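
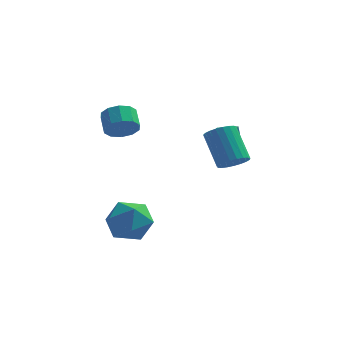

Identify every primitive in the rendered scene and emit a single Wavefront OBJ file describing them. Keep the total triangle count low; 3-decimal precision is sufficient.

v -1.142 -1.491 -3.326
v -0.146 -1.227 -2.825
v -1.534 -2.653 -1.935
v -0.538 -2.389 -1.434
v -1.376 -1.608 -1.491
v -1.133 -0.891 -2.35
v -0.547 -2.989 -2.41
v -0.304 -2.272 -3.269
v 0.222 -2.153 -2.258
v -0.29 -1.3 -1.69
v -1.39 -2.58 -3.07
v -1.902 -1.727 -2.502
v 2.532 2.38 0.784
v 3.015 2.954 0.784
v 3.128 1.88 1.776
v 2.554 3.055 1.111
v 2.081 2.76 1.247
v 1.872 2.243 1.111
v 2.05 1.806 0.784
v 2.511 1.706 0.457
v 2.984 2 0.321
v 3.193 2.518 0.457
v 3.653 -3.15 1.898
v 4.294 -2.996 2.132
v 3.588 -2.075 3.456
v 2.947 -2.23 3.222
v 4.241 -2.775 1.95
v 3.535 -1.854 3.274
v 4.086 -2.619 1.759
v 3.381 -1.698 3.083
v 3.857 -2.555 1.592
v 3.151 -1.634 2.916
v 3.592 -2.594 1.478
v 2.886 -1.673 2.802
v 3.337 -2.729 1.437
v 2.632 -1.808 2.76
v 3.138 -2.937 1.475
v 2.432 -2.016 2.799
v 3.027 -3.182 1.587
v 2.321 -2.261 2.91
v 3.024 -3.422 1.752
v 2.319 -2.501 3.075
v 3.13 -3.614 1.943
v 2.425 -2.693 3.266
v 3.327 -3.727 2.126
v 2.621 -2.806 3.449
v 3.58 -3.74 2.269
v 2.874 -2.819 3.593
v 3.845 -3.65 2.349
v 3.14 -2.729 3.672
v 4.077 -3.475 2.35
v 3.372 -2.554 3.674
v 4.236 -3.243 2.274
v 3.531 -2.322 3.597
v -1.575 0.239 1.961
v -1.046 0.052 2.517
v -1.356 0.834 3.075
v -1.885 1.021 2.519
v -0.833 0.36 2.204
v -1.144 1.142 2.762
v -0.903 0.622 1.798
v -1.214 1.404 2.356
v -1.23 0.738 1.454
v -1.541 1.52 2.013
v -1.689 0.663 1.304
v -1.999 1.445 1.863
v -2.104 0.426 1.405
v -2.414 1.208 1.963
v -2.316 0.118 1.718
v -2.627 0.9 2.276
v -2.246 -0.144 2.124
v -2.557 0.638 2.682
v -1.919 -0.26 2.467
v -2.23 0.522 3.026
v -1.461 -0.185 2.617
v -1.771 0.597 3.176
f 1 12 6
f 1 6 2
f 1 2 8
f 1 8 11
f 1 11 12
f 2 6 10
f 6 12 5
f 12 11 3
f 11 8 7
f 8 2 9
f 4 10 5
f 4 5 3
f 4 3 7
f 4 7 9
f 4 9 10
f 5 10 6
f 3 5 12
f 7 3 11
f 9 7 8
f 10 9 2
f 14 13 16
f 14 16 15
f 16 13 17
f 16 17 15
f 17 13 18
f 17 18 15
f 18 13 19
f 18 19 15
f 19 13 20
f 19 20 15
f 20 13 21
f 20 21 15
f 21 13 22
f 21 22 15
f 22 13 14
f 22 14 15
f 24 23 27
f 24 27 25
f 25 27 28
f 25 28 26
f 27 23 29
f 27 29 28
f 28 29 30
f 28 30 26
f 29 23 31
f 29 31 30
f 30 31 32
f 30 32 26
f 31 23 33
f 31 33 32
f 32 33 34
f 32 34 26
f 33 23 35
f 33 35 34
f 34 35 36
f 34 36 26
f 35 23 37
f 35 37 36
f 36 37 38
f 36 38 26
f 37 23 39
f 37 39 38
f 38 39 40
f 38 40 26
f 39 23 41
f 39 41 40
f 40 41 42
f 40 42 26
f 41 23 43
f 41 43 42
f 42 43 44
f 42 44 26
f 43 23 45
f 43 45 44
f 44 45 46
f 44 46 26
f 45 23 47
f 45 47 46
f 46 47 48
f 46 48 26
f 47 23 49
f 47 49 48
f 48 49 50
f 48 50 26
f 49 23 51
f 49 51 50
f 50 51 52
f 50 52 26
f 51 23 53
f 51 53 52
f 52 53 54
f 52 54 26
f 53 23 24
f 53 24 54
f 54 24 25
f 54 25 26
f 56 55 59
f 56 59 57
f 57 59 60
f 57 60 58
f 59 55 61
f 59 61 60
f 60 61 62
f 60 62 58
f 61 55 63
f 61 63 62
f 62 63 64
f 62 64 58
f 63 55 65
f 63 65 64
f 64 65 66
f 64 66 58
f 65 55 67
f 65 67 66
f 66 67 68
f 66 68 58
f 67 55 69
f 67 69 68
f 68 69 70
f 68 70 58
f 69 55 71
f 69 71 70
f 70 71 72
f 70 72 58
f 71 55 73
f 71 73 72
f 72 73 74
f 72 74 58
f 73 55 75
f 73 75 74
f 74 75 76
f 74 76 58
f 75 55 56
f 75 56 76
f 76 56 57
f 76 57 58



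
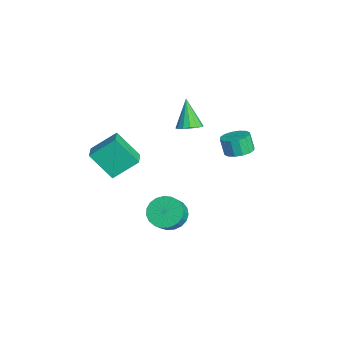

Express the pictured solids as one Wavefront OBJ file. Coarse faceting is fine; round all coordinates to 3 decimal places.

v -1.533 0.809 1.961
v -0.986 0.363 2.269
v -2.507 0.771 3.639
v -0.87 0.737 2.345
v -0.931 1.13 2.318
v -1.154 1.437 2.195
v -1.479 1.575 2.01
v -1.818 1.508 1.812
v -2.081 1.254 1.653
v -2.197 0.881 1.578
v -2.136 0.488 1.605
v -1.913 0.181 1.727
v -1.588 0.042 1.912
v -1.249 0.109 2.11
v -0.476 3.413 0.419
v 0.004 2.7 0.429
v -0.324 2.493 1.49
v -0.804 3.207 1.481
v 0.274 3.022 0.575
v -0.054 2.815 1.636
v 0.343 3.449 0.679
v 0.015 3.243 1.741
v 0.193 3.867 0.714
v -0.135 3.66 1.776
v -0.137 4.163 0.67
v -0.465 3.956 1.731
v -0.557 4.258 0.559
v -0.885 4.052 1.62
v -0.956 4.127 0.41
v -1.284 3.92 1.471
v -1.226 3.805 0.264
v -1.554 3.598 1.325
v -1.295 3.377 0.159
v -1.623 3.171 1.221
v -1.145 2.96 0.124
v -1.473 2.753 1.186
v -0.815 2.664 0.169
v -1.143 2.457 1.23
v -0.395 2.568 0.28
v -0.723 2.362 1.341
v -2.332 -4.58 0.206
v -2.384 -3.109 1.328
v -1.672 -3.394 -1.317
v -1.725 -1.924 -0.196
v -1.055 -4.816 0.576
v -1.108 -3.346 1.697
v -0.396 -3.631 -0.948
v -0.448 -2.16 0.174
v 2.299 -0.889 -2.193
v 2.942 -0.081 -2.322
v 3.543 -0.444 -1.596
v 2.901 -1.251 -1.467
v 2.669 0.068 -2.021
v 3.27 -0.295 -1.295
v 2.332 0.052 -1.75
v 2.934 -0.311 -1.024
v 1.99 -0.127 -1.556
v 2.591 -0.49 -0.83
v 1.701 -0.438 -1.472
v 2.302 -0.801 -0.746
v 1.515 -0.826 -1.512
v 2.117 -1.189 -0.786
v 1.466 -1.226 -1.67
v 2.067 -1.589 -0.945
v 1.56 -1.567 -1.919
v 2.161 -1.93 -1.193
v 1.782 -1.791 -2.215
v 2.384 -2.153 -1.489
v 2.094 -1.858 -2.507
v 2.695 -2.221 -1.781
v 2.441 -1.759 -2.745
v 3.042 -2.121 -2.019
v 2.763 -1.508 -2.887
v 3.365 -1.871 -2.161
v 3.006 -1.151 -2.91
v 3.607 -1.514 -2.184
v 3.126 -0.748 -2.808
v 3.728 -1.111 -2.082
v 3.103 -0.37 -2.6
v 3.705 -0.732 -1.874
f 2 1 4
f 2 4 3
f 4 1 5
f 4 5 3
f 5 1 6
f 5 6 3
f 6 1 7
f 6 7 3
f 7 1 8
f 7 8 3
f 8 1 9
f 8 9 3
f 9 1 10
f 9 10 3
f 10 1 11
f 10 11 3
f 11 1 12
f 11 12 3
f 12 1 13
f 12 13 3
f 13 1 14
f 13 14 3
f 14 1 2
f 14 2 3
f 16 15 19
f 16 19 17
f 17 19 20
f 17 20 18
f 19 15 21
f 19 21 20
f 20 21 22
f 20 22 18
f 21 15 23
f 21 23 22
f 22 23 24
f 22 24 18
f 23 15 25
f 23 25 24
f 24 25 26
f 24 26 18
f 25 15 27
f 25 27 26
f 26 27 28
f 26 28 18
f 27 15 29
f 27 29 28
f 28 29 30
f 28 30 18
f 29 15 31
f 29 31 30
f 30 31 32
f 30 32 18
f 31 15 33
f 31 33 32
f 32 33 34
f 32 34 18
f 33 15 35
f 33 35 34
f 34 35 36
f 34 36 18
f 35 15 37
f 35 37 36
f 36 37 38
f 36 38 18
f 37 15 39
f 37 39 38
f 38 39 40
f 38 40 18
f 39 15 16
f 39 16 40
f 40 16 17
f 40 17 18
f 42 44 41
f 45 42 41
f 41 44 43
f 43 45 41
f 42 48 44
f 46 42 45
f 46 48 42
f 44 48 43
f 47 45 43
f 43 48 47
f 47 46 45
f 48 46 47
f 50 49 53
f 50 53 51
f 51 53 54
f 51 54 52
f 53 49 55
f 53 55 54
f 54 55 56
f 54 56 52
f 55 49 57
f 55 57 56
f 56 57 58
f 56 58 52
f 57 49 59
f 57 59 58
f 58 59 60
f 58 60 52
f 59 49 61
f 59 61 60
f 60 61 62
f 60 62 52
f 61 49 63
f 61 63 62
f 62 63 64
f 62 64 52
f 63 49 65
f 63 65 64
f 64 65 66
f 64 66 52
f 65 49 67
f 65 67 66
f 66 67 68
f 66 68 52
f 67 49 69
f 67 69 68
f 68 69 70
f 68 70 52
f 69 49 71
f 69 71 70
f 70 71 72
f 70 72 52
f 71 49 73
f 71 73 72
f 72 73 74
f 72 74 52
f 73 49 75
f 73 75 74
f 74 75 76
f 74 76 52
f 75 49 77
f 75 77 76
f 76 77 78
f 76 78 52
f 77 49 79
f 77 79 78
f 78 79 80
f 78 80 52
f 79 49 50
f 79 50 80
f 80 50 51
f 80 51 52



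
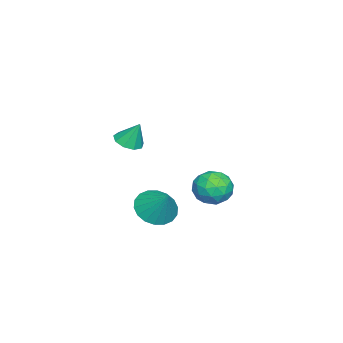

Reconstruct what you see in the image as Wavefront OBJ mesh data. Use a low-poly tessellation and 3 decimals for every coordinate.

v 1.086 0.364 -2.095
v 1.882 -0.142 -2.206
v 1.714 1.116 -1.025
v 1.94 0.184 -2.47
v 1.829 0.546 -2.658
v 1.57 0.871 -2.736
v 1.216 1.096 -2.686
v 0.836 1.176 -2.519
v 0.505 1.096 -2.268
v 0.29 0.87 -1.983
v 0.232 0.544 -1.72
v 0.343 0.183 -1.531
v 0.602 -0.143 -1.454
v 0.956 -0.368 -1.503
v 1.336 -0.448 -1.67
v 1.667 -0.367 -1.921
v 3.66 0.15 2.845
v 4.289 0.167 2.812
v 3.7 0.63 3.835
v 4.123 0.527 2.644
v 3.74 0.711 2.57
v 3.32 0.632 2.625
v 3.059 0.328 2.783
v 3.079 -0.06 2.97
v 3.372 -0.349 3.099
v 3.799 -0.405 3.109
v 4.161 -0.201 2.996
v -1.327 2.32 -1.809
v -0.727 3.011 -1.823
v -0.333 1.469 -1.117
v 0.267 2.16 -1.131
v -0.477 2.211 -0.602
v -1.092 2.737 -1.029
v 0.032 1.743 -1.911
v -0.583 2.269 -2.338
v 0.113 2.654 -1.885
v -0.202 2.943 -1.077
v -0.858 1.537 -1.863
v -1.173 1.826 -1.055
v -1.114 2.74 -1.876
v 0.054 1.74 -1.064
v -0.383 1.77 -0.753
v -0.03 2.176 -0.761
v -1.329 2.58 -1.41
v -0.976 2.985 -1.418
v -0.829 2.515 -0.701
v -0.084 1.495 -1.522
v 0.269 1.9 -1.53
v -1.03 2.304 -2.179
v -0.677 2.71 -2.187
v -0.231 1.965 -2.239
v -0.268 2.936 -1.921
v 0.316 2.436 -1.515
v 0.178 2.191 -1.973
v -0.183 2.5 -2.224
v -0.453 3.106 -1.446
v 0.132 2.606 -1.04
v -0.306 2.636 -0.729
v -0.667 2.946 -0.98
v 0.041 2.896 -1.483
v -1.192 1.874 -1.9
v -0.607 1.374 -1.494
v -0.393 1.534 -1.96
v -0.754 1.844 -2.211
v -1.376 2.044 -1.425
v -0.792 1.544 -1.019
v -0.877 1.98 -0.716
v -1.238 2.289 -0.967
v -1.101 1.584 -1.457
f 2 1 4
f 2 4 3
f 4 1 5
f 4 5 3
f 5 1 6
f 5 6 3
f 6 1 7
f 6 7 3
f 7 1 8
f 7 8 3
f 8 1 9
f 8 9 3
f 9 1 10
f 9 10 3
f 10 1 11
f 10 11 3
f 11 1 12
f 11 12 3
f 12 1 13
f 12 13 3
f 13 1 14
f 13 14 3
f 14 1 15
f 14 15 3
f 15 1 16
f 15 16 3
f 16 1 2
f 16 2 3
f 18 17 20
f 18 20 19
f 20 17 21
f 20 21 19
f 21 17 22
f 21 22 19
f 22 17 23
f 22 23 19
f 23 17 24
f 23 24 19
f 24 17 25
f 24 25 19
f 25 17 26
f 25 26 19
f 26 17 27
f 26 27 19
f 27 17 18
f 27 18 19
f 28 65 44
f 65 39 68
f 44 68 33
f 65 68 44
f 28 44 40
f 44 33 45
f 40 45 29
f 44 45 40
f 28 40 49
f 40 29 50
f 49 50 35
f 40 50 49
f 28 49 61
f 49 35 64
f 61 64 38
f 49 64 61
f 28 61 65
f 61 38 69
f 65 69 39
f 61 69 65
f 29 45 56
f 45 33 59
f 56 59 37
f 45 59 56
f 33 68 46
f 68 39 67
f 46 67 32
f 68 67 46
f 39 69 66
f 69 38 62
f 66 62 30
f 69 62 66
f 38 64 63
f 64 35 51
f 63 51 34
f 64 51 63
f 35 50 55
f 50 29 52
f 55 52 36
f 50 52 55
f 31 57 43
f 57 37 58
f 43 58 32
f 57 58 43
f 31 43 41
f 43 32 42
f 41 42 30
f 43 42 41
f 31 41 48
f 41 30 47
f 48 47 34
f 41 47 48
f 31 48 53
f 48 34 54
f 53 54 36
f 48 54 53
f 31 53 57
f 53 36 60
f 57 60 37
f 53 60 57
f 32 58 46
f 58 37 59
f 46 59 33
f 58 59 46
f 30 42 66
f 42 32 67
f 66 67 39
f 42 67 66
f 34 47 63
f 47 30 62
f 63 62 38
f 47 62 63
f 36 54 55
f 54 34 51
f 55 51 35
f 54 51 55
f 37 60 56
f 60 36 52
f 56 52 29
f 60 52 56



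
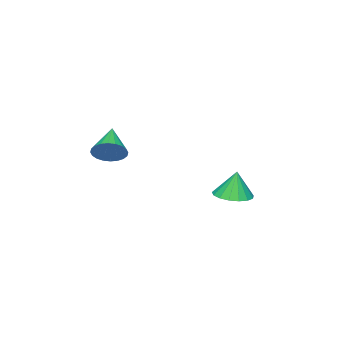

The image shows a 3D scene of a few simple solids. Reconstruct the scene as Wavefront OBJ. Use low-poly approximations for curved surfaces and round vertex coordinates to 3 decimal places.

v 3.832 0.853 2.267
v 4.465 0.52 2.797
v 2.528 -0.053 3.253
v 4.386 0.814 2.963
v 4.222 1.115 3.023
v 4 1.376 2.967
v 3.751 1.557 2.806
v 3.515 1.631 2.562
v 3.328 1.586 2.273
v 3.217 1.43 1.983
v 3.2 1.186 1.736
v 3.279 0.892 1.571
v 3.442 0.591 1.511
v 3.665 0.331 1.566
v 3.913 0.149 1.728
v 4.149 0.075 1.971
v 4.337 0.12 2.26
v 4.448 0.276 2.55
v -2.563 3.362 -1.904
v -1.527 3.318 -1.824
v -2.677 3.518 -0.336
v -1.622 3.804 -1.879
v -1.932 4.188 -1.94
v -2.387 4.383 -1.993
v -2.882 4.344 -2.025
v -3.304 4.08 -2.03
v -3.556 3.652 -2.005
v -3.581 3.157 -1.958
v -3.372 2.709 -1.898
v -2.978 2.41 -1.839
v -2.489 2.33 -1.796
v -2.016 2.486 -1.777
v -1.669 2.843 -1.787
f 2 1 4
f 2 4 3
f 4 1 5
f 4 5 3
f 5 1 6
f 5 6 3
f 6 1 7
f 6 7 3
f 7 1 8
f 7 8 3
f 8 1 9
f 8 9 3
f 9 1 10
f 9 10 3
f 10 1 11
f 10 11 3
f 11 1 12
f 11 12 3
f 12 1 13
f 12 13 3
f 13 1 14
f 13 14 3
f 14 1 15
f 14 15 3
f 15 1 16
f 15 16 3
f 16 1 17
f 16 17 3
f 17 1 18
f 17 18 3
f 18 1 2
f 18 2 3
f 20 19 22
f 20 22 21
f 22 19 23
f 22 23 21
f 23 19 24
f 23 24 21
f 24 19 25
f 24 25 21
f 25 19 26
f 25 26 21
f 26 19 27
f 26 27 21
f 27 19 28
f 27 28 21
f 28 19 29
f 28 29 21
f 29 19 30
f 29 30 21
f 30 19 31
f 30 31 21
f 31 19 32
f 31 32 21
f 32 19 33
f 32 33 21
f 33 19 20
f 33 20 21



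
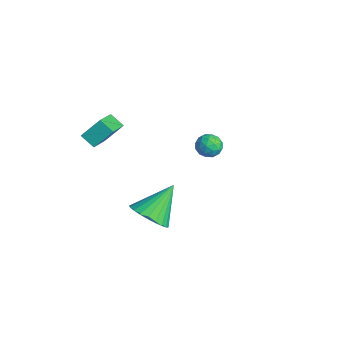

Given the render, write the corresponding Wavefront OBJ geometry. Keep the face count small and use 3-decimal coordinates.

v -3.062 -3.443 1.729
v -3.653 -3.813 2.18
v -2.941 -2.587 2.59
v -3.532 -2.957 3.041
v -1.888 -4.383 2.499
v -2.479 -4.753 2.95
v -1.767 -3.527 3.36
v -2.358 -3.897 3.811
v 2.379 -3.584 0.994
v 2.784 -4.148 1.685
v 1.961 -2.276 2.306
v 3.085 -3.94 1.573
v 3.278 -3.678 1.373
v 3.334 -3.401 1.115
v 3.244 -3.152 0.838
v 3.023 -2.969 0.585
v 2.704 -2.88 0.395
v 2.335 -2.898 0.296
v 1.973 -3.021 0.302
v 1.673 -3.229 0.415
v 1.48 -3.491 0.615
v 1.424 -3.768 0.873
v 1.513 -4.017 1.149
v 1.734 -4.199 1.402
v 2.053 -4.289 1.593
v 2.422 -4.271 1.692
v -3.549 2.269 -0.332
v -3.114 1.94 0.08
v -3.486 1.44 -1.06
v -3.051 1.111 -0.648
v -3.706 1.183 -0.467
v -3.745 1.695 -0.016
v -2.855 1.685 -0.964
v -2.894 2.197 -0.513
v -2.685 1.579 -0.31
v -3.211 1.269 -0.003
v -3.389 2.111 -0.977
v -3.915 1.801 -0.67
v -3.337 2.177 -0.062
v -3.263 1.203 -0.918
v -3.648 1.245 -0.811
v -3.392 1.051 -0.569
v -3.708 2.033 -0.118
v -3.452 1.84 0.124
v -3.8 1.395 -0.198
v -3.148 1.54 -1.104
v -2.892 1.347 -0.862
v -3.208 2.329 -0.411
v -2.952 2.135 -0.169
v -2.8 1.985 -0.782
v -2.829 1.772 -0.049
v -2.792 1.285 -0.478
v -2.677 1.622 -0.663
v -2.7 1.923 -0.398
v -3.138 1.59 0.132
v -3.101 1.102 -0.297
v -3.486 1.144 -0.19
v -3.509 1.445 0.075
v -2.886 1.377 -0.098
v -3.499 2.278 -0.683
v -3.462 1.79 -1.112
v -3.091 1.935 -1.055
v -3.114 2.236 -0.79
v -3.808 2.095 -0.502
v -3.771 1.608 -0.931
v -3.9 1.457 -0.582
v -3.923 1.758 -0.317
v -3.714 2.003 -0.882
f 2 4 1
f 5 2 1
f 1 4 3
f 3 5 1
f 2 8 4
f 6 2 5
f 6 8 2
f 4 8 3
f 7 5 3
f 3 8 7
f 7 6 5
f 8 6 7
f 10 9 12
f 10 12 11
f 12 9 13
f 12 13 11
f 13 9 14
f 13 14 11
f 14 9 15
f 14 15 11
f 15 9 16
f 15 16 11
f 16 9 17
f 16 17 11
f 17 9 18
f 17 18 11
f 18 9 19
f 18 19 11
f 19 9 20
f 19 20 11
f 20 9 21
f 20 21 11
f 21 9 22
f 21 22 11
f 22 9 23
f 22 23 11
f 23 9 24
f 23 24 11
f 24 9 25
f 24 25 11
f 25 9 26
f 25 26 11
f 26 9 10
f 26 10 11
f 27 64 43
f 64 38 67
f 43 67 32
f 64 67 43
f 27 43 39
f 43 32 44
f 39 44 28
f 43 44 39
f 27 39 48
f 39 28 49
f 48 49 34
f 39 49 48
f 27 48 60
f 48 34 63
f 60 63 37
f 48 63 60
f 27 60 64
f 60 37 68
f 64 68 38
f 60 68 64
f 28 44 55
f 44 32 58
f 55 58 36
f 44 58 55
f 32 67 45
f 67 38 66
f 45 66 31
f 67 66 45
f 38 68 65
f 68 37 61
f 65 61 29
f 68 61 65
f 37 63 62
f 63 34 50
f 62 50 33
f 63 50 62
f 34 49 54
f 49 28 51
f 54 51 35
f 49 51 54
f 30 56 42
f 56 36 57
f 42 57 31
f 56 57 42
f 30 42 40
f 42 31 41
f 40 41 29
f 42 41 40
f 30 40 47
f 40 29 46
f 47 46 33
f 40 46 47
f 30 47 52
f 47 33 53
f 52 53 35
f 47 53 52
f 30 52 56
f 52 35 59
f 56 59 36
f 52 59 56
f 31 57 45
f 57 36 58
f 45 58 32
f 57 58 45
f 29 41 65
f 41 31 66
f 65 66 38
f 41 66 65
f 33 46 62
f 46 29 61
f 62 61 37
f 46 61 62
f 35 53 54
f 53 33 50
f 54 50 34
f 53 50 54
f 36 59 55
f 59 35 51
f 55 51 28
f 59 51 55



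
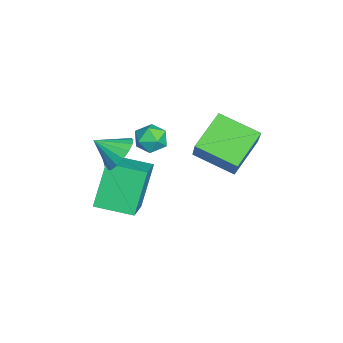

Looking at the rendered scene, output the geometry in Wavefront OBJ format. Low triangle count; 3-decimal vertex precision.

v 2.565 -1.666 3.172
v 3.294 -1.934 2.878
v 2.475 -2.654 3.848
v 3.393 -1.723 3.2
v 3.302 -1.499 3.515
v 3.043 -1.313 3.752
v 2.674 -1.208 3.856
v 2.28 -1.209 3.803
v 1.952 -1.313 3.606
v 1.764 -1.499 3.309
v 1.759 -1.723 2.981
v 1.94 -1.934 2.697
v 2.263 -2.084 2.521
v 2.656 -2.137 2.495
v 3.028 -2.083 2.624
v 0.679 -0.082 2.171
v 1.05 -0.692 2.041
v -0.09 -0.688 2.819
v 0.281 -1.298 2.689
v 0.569 -0.78 3.108
v 1.044 -0.406 2.708
v -0.084 -0.974 2.152
v 0.391 -0.6 1.752
v 0.578 -1.243 2.03
v 0.982 -1.124 2.62
v -0.022 -0.256 2.24
v 0.382 -0.137 2.83
v -0.777 -2.231 0.316
v 1.093 -2.351 1.39
v -0.529 -0.651 0.059
v 1.342 -0.771 1.133
v 0.198 -2.669 -1.433
v 2.069 -2.789 -0.359
v 0.447 -1.089 -1.69
v 2.317 -1.209 -0.616
v -1.258 -1.747 -1.686
v -0.61 -2.137 -1.425
v -2.422 -2.933 -0.574
v -0.679 -1.799 -1.136
v -0.932 -1.443 -1.021
v -1.288 -1.184 -1.118
v -1.635 -1.104 -1.395
v -1.862 -1.227 -1.764
v -1.897 -1.516 -2.109
v -1.729 -1.878 -2.319
v -1.412 -2.198 -2.329
v -1.046 -2.375 -2.134
v -0.747 -2.352 -1.797
v 1.422 2.506 1.227
v 0.813 0.9 1.829
v 0.094 3.341 2.109
v -0.515 1.735 2.712
v 2.295 2.625 2.428
v 1.686 1.019 3.031
v 0.967 3.46 3.311
v 0.358 1.854 3.913
f 2 1 4
f 2 4 3
f 4 1 5
f 4 5 3
f 5 1 6
f 5 6 3
f 6 1 7
f 6 7 3
f 7 1 8
f 7 8 3
f 8 1 9
f 8 9 3
f 9 1 10
f 9 10 3
f 10 1 11
f 10 11 3
f 11 1 12
f 11 12 3
f 12 1 13
f 12 13 3
f 13 1 14
f 13 14 3
f 14 1 15
f 14 15 3
f 15 1 2
f 15 2 3
f 16 27 21
f 16 21 17
f 16 17 23
f 16 23 26
f 16 26 27
f 17 21 25
f 21 27 20
f 27 26 18
f 26 23 22
f 23 17 24
f 19 25 20
f 19 20 18
f 19 18 22
f 19 22 24
f 19 24 25
f 20 25 21
f 18 20 27
f 22 18 26
f 24 22 23
f 25 24 17
f 29 31 28
f 32 29 28
f 28 31 30
f 30 32 28
f 29 35 31
f 33 29 32
f 33 35 29
f 31 35 30
f 34 32 30
f 30 35 34
f 34 33 32
f 35 33 34
f 37 36 39
f 37 39 38
f 39 36 40
f 39 40 38
f 40 36 41
f 40 41 38
f 41 36 42
f 41 42 38
f 42 36 43
f 42 43 38
f 43 36 44
f 43 44 38
f 44 36 45
f 44 45 38
f 45 36 46
f 45 46 38
f 46 36 47
f 46 47 38
f 47 36 48
f 47 48 38
f 48 36 37
f 48 37 38
f 50 52 49
f 53 50 49
f 49 52 51
f 51 53 49
f 50 56 52
f 54 50 53
f 54 56 50
f 52 56 51
f 55 53 51
f 51 56 55
f 55 54 53
f 56 54 55



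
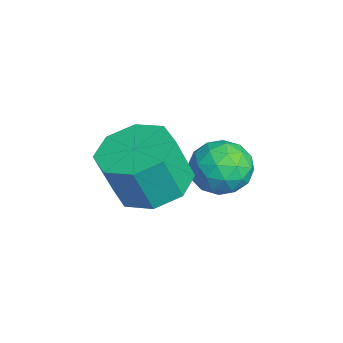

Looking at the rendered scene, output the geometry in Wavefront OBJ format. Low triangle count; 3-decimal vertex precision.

v 1.873 -2.682 -0.589
v 2.783 -2.798 -0.741
v 2.937 -3.235 0.517
v 2.027 -3.118 0.669
v 2.629 -2.148 -0.496
v 2.783 -2.584 0.762
v 2.032 -1.81 -0.305
v 2.186 -2.247 0.952
v 1.342 -1.983 -0.281
v 1.496 -2.42 0.976
v 0.963 -2.565 -0.437
v 1.117 -3.002 0.821
v 1.117 -3.216 -0.682
v 1.271 -3.652 0.576
v 1.714 -3.553 -0.872
v 1.868 -3.99 0.385
v 2.404 -3.38 -0.896
v 2.558 -3.817 0.361
v 0.907 -0.389 -0.619
v 1.58 -0.707 -0.879
v 0.28 -1.453 -0.941
v 0.953 -1.771 -1.201
v 0.847 -1.649 -0.429
v 1.234 -0.992 -0.23
v 0.626 -1.168 -1.59
v 1.013 -0.511 -1.391
v 1.406 -1.189 -1.479
v 1.543 -1.486 -0.762
v 0.317 -0.674 -1.058
v 0.454 -0.971 -0.341
v 1.298 -0.454 -0.721
v 0.562 -1.706 -1.099
v 0.499 -1.634 -0.645
v 0.895 -1.821 -0.798
v 1.095 -0.622 -0.34
v 1.491 -0.809 -0.492
v 1.06 -1.363 -0.228
v 0.369 -1.351 -1.328
v 0.765 -1.538 -1.48
v 0.965 -0.339 -1.022
v 1.361 -0.526 -1.175
v 0.8 -0.797 -1.592
v 1.592 -0.924 -1.227
v 1.224 -1.55 -1.415
v 1.031 -1.196 -1.644
v 1.259 -0.809 -1.527
v 1.672 -1.099 -0.805
v 1.304 -1.725 -0.994
v 1.242 -1.653 -0.54
v 1.469 -1.266 -0.423
v 1.57 -1.382 -1.157
v 0.556 -0.435 -0.826
v 0.188 -1.061 -1.015
v 0.391 -0.894 -1.397
v 0.618 -0.507 -1.28
v 0.636 -0.61 -0.405
v 0.268 -1.236 -0.593
v 0.601 -1.351 -0.293
v 0.829 -0.964 -0.176
v 0.29 -0.778 -0.663
f 2 1 5
f 2 5 3
f 3 5 6
f 3 6 4
f 5 1 7
f 5 7 6
f 6 7 8
f 6 8 4
f 7 1 9
f 7 9 8
f 8 9 10
f 8 10 4
f 9 1 11
f 9 11 10
f 10 11 12
f 10 12 4
f 11 1 13
f 11 13 12
f 12 13 14
f 12 14 4
f 13 1 15
f 13 15 14
f 14 15 16
f 14 16 4
f 15 1 17
f 15 17 16
f 16 17 18
f 16 18 4
f 17 1 2
f 17 2 18
f 18 2 3
f 18 3 4
f 19 56 35
f 56 30 59
f 35 59 24
f 56 59 35
f 19 35 31
f 35 24 36
f 31 36 20
f 35 36 31
f 19 31 40
f 31 20 41
f 40 41 26
f 31 41 40
f 19 40 52
f 40 26 55
f 52 55 29
f 40 55 52
f 19 52 56
f 52 29 60
f 56 60 30
f 52 60 56
f 20 36 47
f 36 24 50
f 47 50 28
f 36 50 47
f 24 59 37
f 59 30 58
f 37 58 23
f 59 58 37
f 30 60 57
f 60 29 53
f 57 53 21
f 60 53 57
f 29 55 54
f 55 26 42
f 54 42 25
f 55 42 54
f 26 41 46
f 41 20 43
f 46 43 27
f 41 43 46
f 22 48 34
f 48 28 49
f 34 49 23
f 48 49 34
f 22 34 32
f 34 23 33
f 32 33 21
f 34 33 32
f 22 32 39
f 32 21 38
f 39 38 25
f 32 38 39
f 22 39 44
f 39 25 45
f 44 45 27
f 39 45 44
f 22 44 48
f 44 27 51
f 48 51 28
f 44 51 48
f 23 49 37
f 49 28 50
f 37 50 24
f 49 50 37
f 21 33 57
f 33 23 58
f 57 58 30
f 33 58 57
f 25 38 54
f 38 21 53
f 54 53 29
f 38 53 54
f 27 45 46
f 45 25 42
f 46 42 26
f 45 42 46
f 28 51 47
f 51 27 43
f 47 43 20
f 51 43 47



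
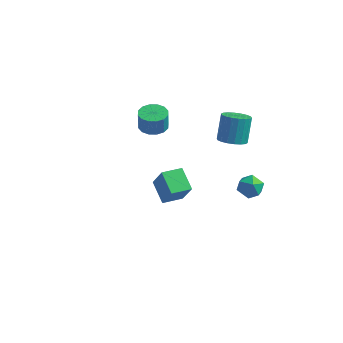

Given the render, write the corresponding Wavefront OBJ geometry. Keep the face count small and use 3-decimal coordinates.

v 1.015 2.049 2.264
v 1.404 1.443 2.635
v 1.274 2.225 4.047
v 0.885 2.831 3.676
v 1.672 1.663 2.538
v 1.543 2.445 3.95
v 1.81 1.959 2.386
v 1.681 2.742 3.799
v 1.791 2.274 2.21
v 1.662 3.056 3.623
v 1.618 2.543 2.045
v 1.489 3.326 3.458
v 1.325 2.715 1.923
v 1.196 3.497 3.336
v 0.971 2.755 1.869
v 0.842 3.537 3.281
v 0.626 2.655 1.893
v 0.496 3.437 3.305
v 0.357 2.435 1.99
v 0.228 3.217 3.402
v 0.219 2.138 2.141
v 0.09 2.921 3.554
v 0.238 1.824 2.317
v 0.109 2.606 3.73
v 0.411 1.554 2.482
v 0.282 2.337 3.895
v 0.704 1.383 2.604
v 0.575 2.165 4.017
v 1.058 1.343 2.659
v 0.929 2.125 4.071
v 2.376 2.348 -0.699
v 2.966 1.878 -0.406
v 1.674 1.282 -0.994
v 2.264 0.812 -0.701
v 1.824 1.271 -0.199
v 2.258 1.929 -0.016
v 2.382 1.231 -1.384
v 2.816 1.889 -1.201
v 2.97 1.187 -0.829
v 2.625 1.212 -0.096
v 2.015 1.948 -1.304
v 1.67 1.973 -0.571
v -0.622 -3.894 3.134
v 0.031 -4.206 4.448
v 0.054 -2.997 3.011
v 0.707 -3.308 4.325
v 0.293 -4.672 2.495
v 0.946 -4.983 3.809
v 0.969 -3.774 2.372
v 1.622 -4.086 3.686
v -3.982 2.846 0.93
v -3.163 2.981 0.931
v -3.159 2.948 2.071
v -3.978 2.814 2.07
v -3.34 3.372 0.943
v -3.336 3.34 2.083
v -3.689 3.623 0.951
v -3.685 3.59 2.091
v -4.117 3.665 0.954
v -4.113 3.632 2.094
v -4.508 3.488 0.951
v -4.504 3.455 2.09
v -4.759 3.139 0.942
v -4.754 3.106 2.081
v -4.801 2.712 0.929
v -4.797 2.679 2.069
v -4.624 2.32 0.917
v -4.62 2.288 2.057
v -4.275 2.07 0.909
v -4.271 2.037 2.049
v -3.847 2.028 0.906
v -3.843 1.995 2.046
v -3.456 2.205 0.91
v -3.452 2.172 2.049
v -3.206 2.554 0.919
v -3.201 2.521 2.058
f 2 1 5
f 2 5 3
f 3 5 6
f 3 6 4
f 5 1 7
f 5 7 6
f 6 7 8
f 6 8 4
f 7 1 9
f 7 9 8
f 8 9 10
f 8 10 4
f 9 1 11
f 9 11 10
f 10 11 12
f 10 12 4
f 11 1 13
f 11 13 12
f 12 13 14
f 12 14 4
f 13 1 15
f 13 15 14
f 14 15 16
f 14 16 4
f 15 1 17
f 15 17 16
f 16 17 18
f 16 18 4
f 17 1 19
f 17 19 18
f 18 19 20
f 18 20 4
f 19 1 21
f 19 21 20
f 20 21 22
f 20 22 4
f 21 1 23
f 21 23 22
f 22 23 24
f 22 24 4
f 23 1 25
f 23 25 24
f 24 25 26
f 24 26 4
f 25 1 27
f 25 27 26
f 26 27 28
f 26 28 4
f 27 1 29
f 27 29 28
f 28 29 30
f 28 30 4
f 29 1 2
f 29 2 30
f 30 2 3
f 30 3 4
f 31 42 36
f 31 36 32
f 31 32 38
f 31 38 41
f 31 41 42
f 32 36 40
f 36 42 35
f 42 41 33
f 41 38 37
f 38 32 39
f 34 40 35
f 34 35 33
f 34 33 37
f 34 37 39
f 34 39 40
f 35 40 36
f 33 35 42
f 37 33 41
f 39 37 38
f 40 39 32
f 44 46 43
f 47 44 43
f 43 46 45
f 45 47 43
f 44 50 46
f 48 44 47
f 48 50 44
f 46 50 45
f 49 47 45
f 45 50 49
f 49 48 47
f 50 48 49
f 52 51 55
f 52 55 53
f 53 55 56
f 53 56 54
f 55 51 57
f 55 57 56
f 56 57 58
f 56 58 54
f 57 51 59
f 57 59 58
f 58 59 60
f 58 60 54
f 59 51 61
f 59 61 60
f 60 61 62
f 60 62 54
f 61 51 63
f 61 63 62
f 62 63 64
f 62 64 54
f 63 51 65
f 63 65 64
f 64 65 66
f 64 66 54
f 65 51 67
f 65 67 66
f 66 67 68
f 66 68 54
f 67 51 69
f 67 69 68
f 68 69 70
f 68 70 54
f 69 51 71
f 69 71 70
f 70 71 72
f 70 72 54
f 71 51 73
f 71 73 72
f 72 73 74
f 72 74 54
f 73 51 75
f 73 75 74
f 74 75 76
f 74 76 54
f 75 51 52
f 75 52 76
f 76 52 53
f 76 53 54



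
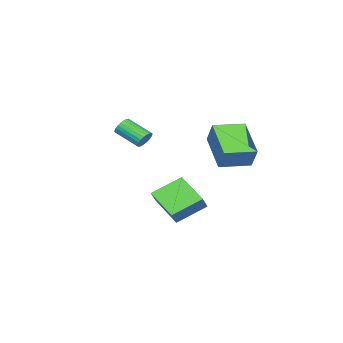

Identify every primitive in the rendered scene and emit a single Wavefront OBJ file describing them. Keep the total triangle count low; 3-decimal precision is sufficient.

v 0.799 3.168 -1.647
v -0.438 1.762 -0.511
v 1.196 3.716 -0.537
v -0.041 2.31 0.599
v 2.041 2.13 -1.579
v 0.804 0.724 -0.443
v 2.438 2.678 -0.469
v 1.201 1.272 0.667
v 1.093 -2.587 -1.058
v 1.483 -2.755 -1.392
v 1.517 -4.061 -0.696
v 1.127 -3.893 -0.362
v 1.596 -2.669 -1.237
v 1.63 -3.975 -0.541
v 1.633 -2.571 -1.054
v 1.667 -3.877 -0.358
v 1.587 -2.475 -0.872
v 1.621 -3.781 -0.176
v 1.467 -2.396 -0.718
v 1.501 -3.702 -0.022
v 1.289 -2.347 -0.616
v 1.323 -3.652 0.08
v 1.082 -2.333 -0.582
v 1.116 -3.639 0.115
v 0.876 -2.359 -0.619
v 0.91 -3.665 0.077
v 0.703 -2.419 -0.724
v 0.737 -3.725 -0.028
v 0.59 -2.505 -0.879
v 0.624 -3.811 -0.183
v 0.553 -2.603 -1.062
v 0.587 -3.909 -0.366
v 0.599 -2.699 -1.244
v 0.633 -4.005 -0.548
v 0.719 -2.778 -1.398
v 0.753 -4.084 -0.702
v 0.897 -2.828 -1.5
v 0.931 -4.133 -0.804
v 1.104 -2.841 -1.535
v 1.138 -4.147 -0.838
v 1.31 -2.815 -1.497
v 1.344 -4.121 -0.801
v 2.026 0.376 -3.085
v 2.678 0.537 -2.357
v 2.624 1.906 -3.957
v 3.276 2.067 -3.229
v 3.204 -0.567 -3.931
v 3.856 -0.406 -3.203
v 3.802 0.963 -4.803
v 4.454 1.124 -4.075
f 2 4 1
f 5 2 1
f 1 4 3
f 3 5 1
f 2 8 4
f 6 2 5
f 6 8 2
f 4 8 3
f 7 5 3
f 3 8 7
f 7 6 5
f 8 6 7
f 10 9 13
f 10 13 11
f 11 13 14
f 11 14 12
f 13 9 15
f 13 15 14
f 14 15 16
f 14 16 12
f 15 9 17
f 15 17 16
f 16 17 18
f 16 18 12
f 17 9 19
f 17 19 18
f 18 19 20
f 18 20 12
f 19 9 21
f 19 21 20
f 20 21 22
f 20 22 12
f 21 9 23
f 21 23 22
f 22 23 24
f 22 24 12
f 23 9 25
f 23 25 24
f 24 25 26
f 24 26 12
f 25 9 27
f 25 27 26
f 26 27 28
f 26 28 12
f 27 9 29
f 27 29 28
f 28 29 30
f 28 30 12
f 29 9 31
f 29 31 30
f 30 31 32
f 30 32 12
f 31 9 33
f 31 33 32
f 32 33 34
f 32 34 12
f 33 9 35
f 33 35 34
f 34 35 36
f 34 36 12
f 35 9 37
f 35 37 36
f 36 37 38
f 36 38 12
f 37 9 39
f 37 39 38
f 38 39 40
f 38 40 12
f 39 9 41
f 39 41 40
f 40 41 42
f 40 42 12
f 41 9 10
f 41 10 42
f 42 10 11
f 42 11 12
f 44 46 43
f 47 44 43
f 43 46 45
f 45 47 43
f 44 50 46
f 48 44 47
f 48 50 44
f 46 50 45
f 49 47 45
f 45 50 49
f 49 48 47
f 50 48 49



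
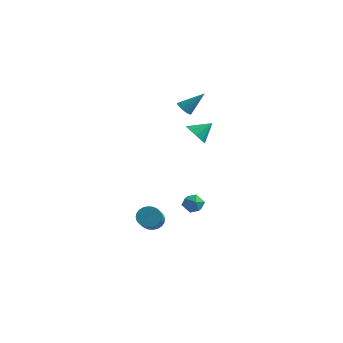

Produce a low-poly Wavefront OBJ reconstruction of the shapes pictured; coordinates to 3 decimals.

v 0.538 -2.077 -4.117
v 0.973 -2.284 -4.626
v 1.556 -3.75 -3.531
v 1.122 -3.543 -3.023
v 1.133 -2.114 -4.484
v 1.717 -3.58 -3.39
v 1.203 -1.939 -4.287
v 1.787 -3.405 -3.192
v 1.172 -1.785 -4.063
v 1.755 -3.25 -2.969
v 1.044 -1.675 -3.848
v 1.628 -3.141 -2.754
v 0.839 -1.627 -3.674
v 1.423 -3.092 -2.58
v 0.589 -1.647 -3.568
v 1.172 -3.112 -2.473
v 0.33 -1.732 -3.545
v 0.914 -3.198 -2.45
v 0.104 -1.87 -3.609
v 0.687 -3.336 -2.514
v -0.057 -2.04 -3.75
v 0.527 -3.506 -2.656
v -0.127 -2.215 -3.948
v 0.457 -3.681 -2.853
v -0.095 -2.37 -4.171
v 0.488 -3.835 -3.077
v 0.032 -2.479 -4.386
v 0.616 -3.945 -3.292
v 0.237 -2.528 -4.56
v 0.821 -3.993 -3.466
v 0.488 -2.508 -4.667
v 1.071 -3.973 -3.572
v 0.746 -2.422 -4.69
v 1.33 -3.888 -3.595
v 0.977 0.865 3.207
v 1.258 1.13 2.815
v 1.903 1.495 4.293
v 1.028 1.319 2.901
v 0.782 1.365 3.084
v 0.598 1.252 3.306
v 0.535 1.016 3.497
v 0.611 0.732 3.595
v 0.804 0.491 3.571
v 1.052 0.369 3.43
v 1.276 0.404 3.219
v 1.405 0.586 3.004
v 1.398 0.856 2.853
v 2.613 -1.054 2.383
v 2.99 -1.671 2.649
v 3.267 -0.346 3.097
v 3.226 -1.506 2.269
v 3.227 -1.169 1.933
v 2.993 -0.788 1.769
v 2.614 -0.509 1.84
v 2.235 -0.438 2.118
v 2 -0.603 2.497
v 1.998 -0.94 2.833
v 2.232 -1.32 2.997
v 2.611 -1.6 2.927
v 1.763 1.267 -3.787
v 2.024 0.945 -4.357
v 1.336 0.275 -3.423
v 1.597 -0.047 -3.993
v 2.032 0.198 -3.496
v 2.296 0.812 -3.721
v 1.064 0.408 -4.059
v 1.328 1.022 -4.284
v 1.592 0.415 -4.525
v 2.191 0.285 -4.177
v 1.169 0.935 -3.603
v 1.768 0.805 -3.255
f 2 1 5
f 2 5 3
f 3 5 6
f 3 6 4
f 5 1 7
f 5 7 6
f 6 7 8
f 6 8 4
f 7 1 9
f 7 9 8
f 8 9 10
f 8 10 4
f 9 1 11
f 9 11 10
f 10 11 12
f 10 12 4
f 11 1 13
f 11 13 12
f 12 13 14
f 12 14 4
f 13 1 15
f 13 15 14
f 14 15 16
f 14 16 4
f 15 1 17
f 15 17 16
f 16 17 18
f 16 18 4
f 17 1 19
f 17 19 18
f 18 19 20
f 18 20 4
f 19 1 21
f 19 21 20
f 20 21 22
f 20 22 4
f 21 1 23
f 21 23 22
f 22 23 24
f 22 24 4
f 23 1 25
f 23 25 24
f 24 25 26
f 24 26 4
f 25 1 27
f 25 27 26
f 26 27 28
f 26 28 4
f 27 1 29
f 27 29 28
f 28 29 30
f 28 30 4
f 29 1 31
f 29 31 30
f 30 31 32
f 30 32 4
f 31 1 33
f 31 33 32
f 32 33 34
f 32 34 4
f 33 1 2
f 33 2 34
f 34 2 3
f 34 3 4
f 36 35 38
f 36 38 37
f 38 35 39
f 38 39 37
f 39 35 40
f 39 40 37
f 40 35 41
f 40 41 37
f 41 35 42
f 41 42 37
f 42 35 43
f 42 43 37
f 43 35 44
f 43 44 37
f 44 35 45
f 44 45 37
f 45 35 46
f 45 46 37
f 46 35 47
f 46 47 37
f 47 35 36
f 47 36 37
f 49 48 51
f 49 51 50
f 51 48 52
f 51 52 50
f 52 48 53
f 52 53 50
f 53 48 54
f 53 54 50
f 54 48 55
f 54 55 50
f 55 48 56
f 55 56 50
f 56 48 57
f 56 57 50
f 57 48 58
f 57 58 50
f 58 48 59
f 58 59 50
f 59 48 49
f 59 49 50
f 60 71 65
f 60 65 61
f 60 61 67
f 60 67 70
f 60 70 71
f 61 65 69
f 65 71 64
f 71 70 62
f 70 67 66
f 67 61 68
f 63 69 64
f 63 64 62
f 63 62 66
f 63 66 68
f 63 68 69
f 64 69 65
f 62 64 71
f 66 62 70
f 68 66 67
f 69 68 61



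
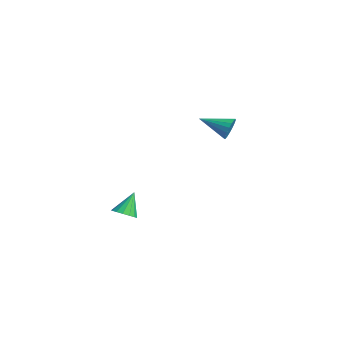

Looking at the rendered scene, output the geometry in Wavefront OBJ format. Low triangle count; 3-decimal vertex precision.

v -2.62 4.131 -0.459
v -2.304 4.062 0.022
v -3.48 3.109 -0.041
v -2.494 4.251 0.094
v -2.713 4.413 0.039
v -2.911 4.51 -0.13
v -3.042 4.521 -0.374
v -3.076 4.442 -0.638
v -3.006 4.292 -0.861
v -2.848 4.105 -0.992
v -2.637 3.924 -1.001
v -2.423 3.791 -0.885
v -2.253 3.736 -0.672
v -2.168 3.771 -0.41
v -2.186 3.889 -0.16
v 0.326 -1.743 -2.746
v 0.638 -1.325 -2.888
v -0.006 -1.177 -1.814
v 0.39 -1.274 -3.007
v 0.125 -1.349 -3.057
v -0.086 -1.529 -3.023
v -0.186 -1.767 -2.915
v -0.149 -1.998 -2.761
v 0.015 -2.16 -2.604
v 0.263 -2.211 -2.485
v 0.527 -2.136 -2.436
v 0.738 -1.956 -2.47
v 0.839 -1.718 -2.578
v 0.802 -1.488 -2.731
f 2 1 4
f 2 4 3
f 4 1 5
f 4 5 3
f 5 1 6
f 5 6 3
f 6 1 7
f 6 7 3
f 7 1 8
f 7 8 3
f 8 1 9
f 8 9 3
f 9 1 10
f 9 10 3
f 10 1 11
f 10 11 3
f 11 1 12
f 11 12 3
f 12 1 13
f 12 13 3
f 13 1 14
f 13 14 3
f 14 1 15
f 14 15 3
f 15 1 2
f 15 2 3
f 17 16 19
f 17 19 18
f 19 16 20
f 19 20 18
f 20 16 21
f 20 21 18
f 21 16 22
f 21 22 18
f 22 16 23
f 22 23 18
f 23 16 24
f 23 24 18
f 24 16 25
f 24 25 18
f 25 16 26
f 25 26 18
f 26 16 27
f 26 27 18
f 27 16 28
f 27 28 18
f 28 16 29
f 28 29 18
f 29 16 17
f 29 17 18



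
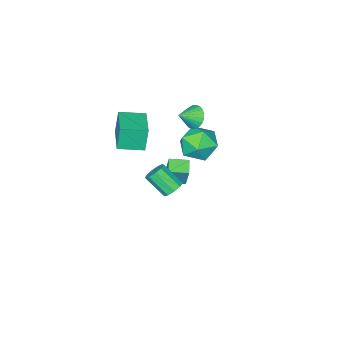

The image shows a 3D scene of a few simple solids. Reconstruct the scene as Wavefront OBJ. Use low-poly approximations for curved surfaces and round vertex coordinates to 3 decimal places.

v -2.966 -1.317 0.205
v -2.232 -1.527 -0.774
v -2.928 -3.273 0.654
v -2.194 -3.483 -0.325
v -1.759 -2.857 0.654
v -1.783 -1.648 0.377
v -3.377 -3.152 -0.497
v -3.401 -1.943 -0.774
v -2.486 -2.661 -1.207
v -1.486 -2.479 -0.496
v -3.674 -2.321 0.376
v -2.674 -2.139 1.087
v -2.032 -2.206 2.7
v -1.61 -1.931 2.105
v -1.048 -2.414 3.3
v -1.656 -1.677 2.267
v -1.759 -1.505 2.496
v -1.903 -1.439 2.755
v -2.067 -1.49 3.007
v -2.226 -1.65 3.211
v -2.355 -1.894 3.338
v -2.434 -2.187 3.368
v -2.453 -2.482 3.296
v -2.407 -2.735 3.133
v -2.305 -2.908 2.905
v -2.16 -2.973 2.645
v -1.996 -2.923 2.394
v -1.838 -2.763 2.189
v -1.708 -2.518 2.062
v -1.629 -2.226 2.033
v -3.001 -3.868 -3.815
v -2.826 -3.407 -2.388
v -2.344 -3.191 -4.114
v -2.169 -2.73 -2.687
v -2.151 -4.63 -3.673
v -1.976 -4.169 -2.246
v -1.494 -3.953 -3.972
v -1.319 -3.492 -2.545
v 2.32 -3.7 3.138
v 2.04 -3.726 4.581
v 1.193 -2.762 2.937
v 0.912 -2.789 4.379
v 3.528 -2.191 3.401
v 3.247 -2.218 4.843
v 2.4 -1.254 3.199
v 2.12 -1.28 4.642
v 3.096 1.662 2.388
v 3.367 1.318 1.936
v 3.715 0.273 2.94
v 3.444 0.618 3.392
v 3.657 1.584 2.112
v 4.005 0.539 3.116
v 3.684 1.886 2.418
v 4.032 0.842 3.422
v 3.436 2.084 2.709
v 3.784 1.04 3.713
v 3.029 2.085 2.851
v 3.377 1.04 3.855
v 2.654 1.888 2.776
v 3.001 0.843 3.78
v 2.485 1.585 2.519
v 2.832 0.54 3.523
v 2.602 1.319 2.201
v 2.95 0.274 3.205
v 2.951 1.213 1.971
v 3.298 0.168 2.975
f 1 12 6
f 1 6 2
f 1 2 8
f 1 8 11
f 1 11 12
f 2 6 10
f 6 12 5
f 12 11 3
f 11 8 7
f 8 2 9
f 4 10 5
f 4 5 3
f 4 3 7
f 4 7 9
f 4 9 10
f 5 10 6
f 3 5 12
f 7 3 11
f 9 7 8
f 10 9 2
f 14 13 16
f 14 16 15
f 16 13 17
f 16 17 15
f 17 13 18
f 17 18 15
f 18 13 19
f 18 19 15
f 19 13 20
f 19 20 15
f 20 13 21
f 20 21 15
f 21 13 22
f 21 22 15
f 22 13 23
f 22 23 15
f 23 13 24
f 23 24 15
f 24 13 25
f 24 25 15
f 25 13 26
f 25 26 15
f 26 13 27
f 26 27 15
f 27 13 28
f 27 28 15
f 28 13 29
f 28 29 15
f 29 13 30
f 29 30 15
f 30 13 14
f 30 14 15
f 32 34 31
f 35 32 31
f 31 34 33
f 33 35 31
f 32 38 34
f 36 32 35
f 36 38 32
f 34 38 33
f 37 35 33
f 33 38 37
f 37 36 35
f 38 36 37
f 40 42 39
f 43 40 39
f 39 42 41
f 41 43 39
f 40 46 42
f 44 40 43
f 44 46 40
f 42 46 41
f 45 43 41
f 41 46 45
f 45 44 43
f 46 44 45
f 48 47 51
f 48 51 49
f 49 51 52
f 49 52 50
f 51 47 53
f 51 53 52
f 52 53 54
f 52 54 50
f 53 47 55
f 53 55 54
f 54 55 56
f 54 56 50
f 55 47 57
f 55 57 56
f 56 57 58
f 56 58 50
f 57 47 59
f 57 59 58
f 58 59 60
f 58 60 50
f 59 47 61
f 59 61 60
f 60 61 62
f 60 62 50
f 61 47 63
f 61 63 62
f 62 63 64
f 62 64 50
f 63 47 65
f 63 65 64
f 64 65 66
f 64 66 50
f 65 47 48
f 65 48 66
f 66 48 49
f 66 49 50



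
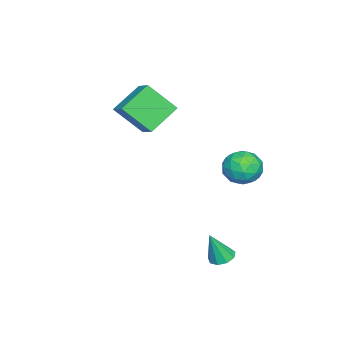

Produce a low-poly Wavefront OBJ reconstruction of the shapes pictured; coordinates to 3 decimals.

v -2.525 -2.973 0.025
v -2.267 -4.426 1.49
v -4.002 -2.176 1.074
v -3.745 -3.629 2.54
v -1.615 -2.151 0.68
v -1.358 -3.604 2.146
v -3.093 -1.354 1.73
v -2.835 -2.807 3.195
v -1.807 3.327 -0.691
v -1.102 2.925 -1.408
v -2.778 1.875 -0.832
v -2.073 1.473 -1.549
v -1.786 1.584 -0.511
v -1.185 2.481 -0.424
v -2.695 2.319 -1.816
v -2.094 3.216 -1.729
v -1.651 2.302 -2.104
v -1.089 1.848 -1.297
v -2.791 2.952 -0.943
v -2.229 2.498 -0.136
v -1.369 3.253 -1.037
v -2.511 1.547 -1.203
v -2.342 1.612 -0.593
v -1.928 1.375 -1.015
v -1.418 2.992 -0.458
v -1.004 2.756 -0.88
v -1.406 1.968 -0.353
v -2.876 2.044 -1.36
v -2.462 1.808 -1.782
v -1.952 3.425 -1.225
v -1.538 3.188 -1.647
v -2.474 2.832 -1.887
v -1.277 2.651 -1.867
v -1.848 1.798 -1.951
v -2.214 2.295 -2.107
v -1.861 2.822 -2.056
v -0.947 2.384 -1.393
v -1.518 1.531 -1.476
v -1.349 1.596 -0.866
v -0.996 2.123 -0.815
v -1.27 2.018 -1.802
v -2.362 3.269 -0.764
v -2.933 2.416 -0.847
v -2.884 2.677 -1.425
v -2.531 3.204 -1.374
v -2.032 3.002 -0.289
v -2.603 2.149 -0.373
v -2.019 1.978 -0.184
v -1.666 2.505 -0.133
v -2.61 2.782 -0.438
v 2.758 2.957 -4.4
v 3.417 2.973 -4.567
v 3.182 2.483 -2.78
v 3.283 3.39 -4.41
v 2.903 3.604 -4.248
v 2.456 3.516 -4.157
v 2.15 3.166 -4.18
v 2.129 2.719 -4.305
v 2.402 2.383 -4.475
v 2.842 2.316 -4.61
v 3.243 2.549 -4.646
f 2 4 1
f 5 2 1
f 1 4 3
f 3 5 1
f 2 8 4
f 6 2 5
f 6 8 2
f 4 8 3
f 7 5 3
f 3 8 7
f 7 6 5
f 8 6 7
f 9 46 25
f 46 20 49
f 25 49 14
f 46 49 25
f 9 25 21
f 25 14 26
f 21 26 10
f 25 26 21
f 9 21 30
f 21 10 31
f 30 31 16
f 21 31 30
f 9 30 42
f 30 16 45
f 42 45 19
f 30 45 42
f 9 42 46
f 42 19 50
f 46 50 20
f 42 50 46
f 10 26 37
f 26 14 40
f 37 40 18
f 26 40 37
f 14 49 27
f 49 20 48
f 27 48 13
f 49 48 27
f 20 50 47
f 50 19 43
f 47 43 11
f 50 43 47
f 19 45 44
f 45 16 32
f 44 32 15
f 45 32 44
f 16 31 36
f 31 10 33
f 36 33 17
f 31 33 36
f 12 38 24
f 38 18 39
f 24 39 13
f 38 39 24
f 12 24 22
f 24 13 23
f 22 23 11
f 24 23 22
f 12 22 29
f 22 11 28
f 29 28 15
f 22 28 29
f 12 29 34
f 29 15 35
f 34 35 17
f 29 35 34
f 12 34 38
f 34 17 41
f 38 41 18
f 34 41 38
f 13 39 27
f 39 18 40
f 27 40 14
f 39 40 27
f 11 23 47
f 23 13 48
f 47 48 20
f 23 48 47
f 15 28 44
f 28 11 43
f 44 43 19
f 28 43 44
f 17 35 36
f 35 15 32
f 36 32 16
f 35 32 36
f 18 41 37
f 41 17 33
f 37 33 10
f 41 33 37
f 52 51 54
f 52 54 53
f 54 51 55
f 54 55 53
f 55 51 56
f 55 56 53
f 56 51 57
f 56 57 53
f 57 51 58
f 57 58 53
f 58 51 59
f 58 59 53
f 59 51 60
f 59 60 53
f 60 51 61
f 60 61 53
f 61 51 52
f 61 52 53



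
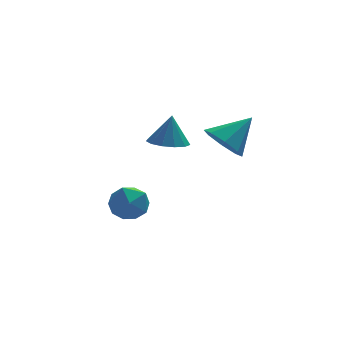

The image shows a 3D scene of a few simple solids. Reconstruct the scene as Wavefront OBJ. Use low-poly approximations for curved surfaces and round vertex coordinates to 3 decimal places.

v -2.879 2.416 -4.291
v -2.024 3.079 -4.071
v -2.276 1.241 -3.089
v -1.421 1.904 -2.869
v -2.441 2.202 -2.572
v -2.814 2.929 -3.315
v -1.486 1.391 -3.845
v -1.859 2.118 -4.588
v -1.163 2.446 -3.796
v -1.754 2.947 -3.009
v -2.546 1.373 -4.151
v -3.137 1.874 -3.364
v -0.086 3.537 -0.512
v 0.609 4.253 -0.725
v 0.146 3.783 1.072
v 0.103 4.523 -0.693
v -0.463 4.48 -0.603
v -0.91 4.138 -0.485
v -1.094 3.605 -0.375
v -0.959 3.051 -0.309
v -0.547 2.65 -0.307
v 0.012 2.532 -0.371
v 0.54 2.732 -0.479
v 0.869 3.188 -0.598
v 0.895 3.755 -0.689
v 1.331 -1.554 1.623
v 2.069 -2.029 0.976
v 2.709 -1.066 2.837
v 1.95 -1.225 0.788
v 1.469 -0.614 1.089
v 0.907 -0.553 1.703
v 0.593 -1.079 2.27
v 0.712 -1.883 2.458
v 1.194 -2.494 2.157
v 1.756 -2.555 1.543
f 1 12 6
f 1 6 2
f 1 2 8
f 1 8 11
f 1 11 12
f 2 6 10
f 6 12 5
f 12 11 3
f 11 8 7
f 8 2 9
f 4 10 5
f 4 5 3
f 4 3 7
f 4 7 9
f 4 9 10
f 5 10 6
f 3 5 12
f 7 3 11
f 9 7 8
f 10 9 2
f 14 13 16
f 14 16 15
f 16 13 17
f 16 17 15
f 17 13 18
f 17 18 15
f 18 13 19
f 18 19 15
f 19 13 20
f 19 20 15
f 20 13 21
f 20 21 15
f 21 13 22
f 21 22 15
f 22 13 23
f 22 23 15
f 23 13 24
f 23 24 15
f 24 13 25
f 24 25 15
f 25 13 14
f 25 14 15
f 27 26 29
f 27 29 28
f 29 26 30
f 29 30 28
f 30 26 31
f 30 31 28
f 31 26 32
f 31 32 28
f 32 26 33
f 32 33 28
f 33 26 34
f 33 34 28
f 34 26 35
f 34 35 28
f 35 26 27
f 35 27 28



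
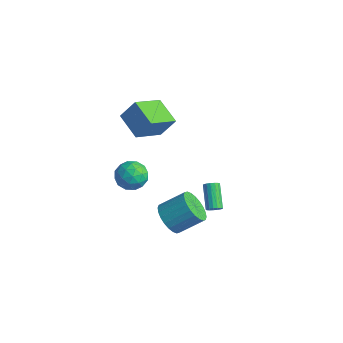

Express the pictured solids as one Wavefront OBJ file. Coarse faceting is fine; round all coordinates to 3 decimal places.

v -1.085 1.183 2.318
v -0.974 -0.709 3.246
v -2.757 1.406 2.973
v -2.647 -0.486 3.901
v -0.513 1.826 3.559
v -0.403 -0.066 4.487
v -2.186 2.049 4.214
v -2.075 0.157 5.142
v -0.836 -0.206 0.434
v -0.036 -0.758 0.061
v -1.904 -1.402 -0.081
v -1.104 -1.954 -0.454
v -1.222 -1.839 0.573
v -0.562 -1.1 0.892
v -1.378 -1.06 -0.912
v -0.718 -0.321 -0.593
v -0.372 -1.286 -0.771
v -0.275 -1.768 0.147
v -1.665 -0.392 -0.167
v -1.568 -0.874 0.751
v -0.342 -0.377 0.293
v -1.598 -1.783 -0.313
v -1.667 -1.715 0.291
v -1.197 -2.04 0.072
v -0.651 -0.578 0.781
v -0.182 -0.903 0.562
v -0.879 -1.538 0.863
v -1.758 -1.257 -0.582
v -1.289 -1.582 -0.801
v -0.743 -0.12 -0.092
v -0.273 -0.445 -0.311
v -1.061 -0.622 -0.883
v -0.069 -1.012 -0.416
v -0.697 -1.715 -0.719
v -0.858 -1.19 -0.988
v -0.47 -0.755 -0.8
v -0.013 -1.295 0.124
v -0.641 -1.998 -0.179
v -0.71 -1.93 0.425
v -0.322 -1.496 0.612
v -0.21 -1.606 -0.365
v -1.299 -0.162 0.159
v -1.927 -0.865 -0.144
v -1.618 -0.664 -0.632
v -1.23 -0.23 -0.445
v -1.243 -0.445 0.699
v -1.871 -1.148 0.396
v -1.47 -1.405 0.78
v -1.082 -0.97 0.968
v -1.73 -0.554 0.345
v 1.454 3.081 -3.952
v 1.775 3.033 -3.572
v 0.627 3.792 -2.508
v 0.306 3.839 -2.888
v 1.829 3.247 -3.666
v 0.681 4.005 -2.602
v 1.797 3.422 -3.826
v 0.649 4.181 -2.761
v 1.686 3.519 -4.015
v 0.538 4.278 -2.95
v 1.522 3.516 -4.189
v 0.374 4.274 -3.124
v 1.343 3.413 -4.309
v 0.194 4.171 -3.245
v 1.189 3.234 -4.347
v 0.04 3.992 -3.283
v 1.096 3.019 -4.295
v -0.053 3.778 -3.231
v 1.085 2.819 -4.165
v -0.064 3.578 -3.1
v 1.158 2.679 -3.985
v 0.01 3.438 -2.921
v 1.3 2.631 -3.798
v 0.151 3.389 -2.734
v 1.476 2.686 -3.647
v 0.328 3.444 -2.582
v 1.648 2.831 -3.565
v 0.5 3.59 -2.5
v 1.652 -0.496 -2.447
v 2.599 -0.725 -2.935
v 3.435 0.487 -1.882
v 2.488 0.716 -1.393
v 2.453 -0.41 -3.181
v 3.289 0.802 -2.128
v 2.184 -0.108 -3.315
v 3.02 1.103 -2.262
v 1.835 0.134 -3.317
v 2.671 1.346 -2.264
v 1.458 0.281 -3.186
v 2.294 1.493 -2.133
v 1.11 0.309 -2.943
v 1.946 1.521 -1.89
v 0.845 0.215 -2.624
v 1.681 1.427 -1.571
v 0.703 0.013 -2.278
v 1.539 1.224 -1.225
v 0.705 -0.267 -1.958
v 1.541 0.945 -0.905
v 0.851 -0.582 -1.712
v 1.687 0.63 -0.659
v 1.12 -0.883 -1.578
v 1.956 0.328 -0.525
v 1.469 -1.126 -1.576
v 2.305 0.086 -0.523
v 1.846 -1.273 -1.707
v 2.682 -0.061 -0.654
v 2.194 -1.301 -1.95
v 3.03 -0.089 -0.897
v 2.459 -1.207 -2.269
v 3.295 0.005 -1.216
v 2.601 -1.004 -2.615
v 3.437 0.207 -1.562
f 2 4 1
f 5 2 1
f 1 4 3
f 3 5 1
f 2 8 4
f 6 2 5
f 6 8 2
f 4 8 3
f 7 5 3
f 3 8 7
f 7 6 5
f 8 6 7
f 9 46 25
f 46 20 49
f 25 49 14
f 46 49 25
f 9 25 21
f 25 14 26
f 21 26 10
f 25 26 21
f 9 21 30
f 21 10 31
f 30 31 16
f 21 31 30
f 9 30 42
f 30 16 45
f 42 45 19
f 30 45 42
f 9 42 46
f 42 19 50
f 46 50 20
f 42 50 46
f 10 26 37
f 26 14 40
f 37 40 18
f 26 40 37
f 14 49 27
f 49 20 48
f 27 48 13
f 49 48 27
f 20 50 47
f 50 19 43
f 47 43 11
f 50 43 47
f 19 45 44
f 45 16 32
f 44 32 15
f 45 32 44
f 16 31 36
f 31 10 33
f 36 33 17
f 31 33 36
f 12 38 24
f 38 18 39
f 24 39 13
f 38 39 24
f 12 24 22
f 24 13 23
f 22 23 11
f 24 23 22
f 12 22 29
f 22 11 28
f 29 28 15
f 22 28 29
f 12 29 34
f 29 15 35
f 34 35 17
f 29 35 34
f 12 34 38
f 34 17 41
f 38 41 18
f 34 41 38
f 13 39 27
f 39 18 40
f 27 40 14
f 39 40 27
f 11 23 47
f 23 13 48
f 47 48 20
f 23 48 47
f 15 28 44
f 28 11 43
f 44 43 19
f 28 43 44
f 17 35 36
f 35 15 32
f 36 32 16
f 35 32 36
f 18 41 37
f 41 17 33
f 37 33 10
f 41 33 37
f 52 51 55
f 52 55 53
f 53 55 56
f 53 56 54
f 55 51 57
f 55 57 56
f 56 57 58
f 56 58 54
f 57 51 59
f 57 59 58
f 58 59 60
f 58 60 54
f 59 51 61
f 59 61 60
f 60 61 62
f 60 62 54
f 61 51 63
f 61 63 62
f 62 63 64
f 62 64 54
f 63 51 65
f 63 65 64
f 64 65 66
f 64 66 54
f 65 51 67
f 65 67 66
f 66 67 68
f 66 68 54
f 67 51 69
f 67 69 68
f 68 69 70
f 68 70 54
f 69 51 71
f 69 71 70
f 70 71 72
f 70 72 54
f 71 51 73
f 71 73 72
f 72 73 74
f 72 74 54
f 73 51 75
f 73 75 74
f 74 75 76
f 74 76 54
f 75 51 77
f 75 77 76
f 76 77 78
f 76 78 54
f 77 51 52
f 77 52 78
f 78 52 53
f 78 53 54
f 80 79 83
f 80 83 81
f 81 83 84
f 81 84 82
f 83 79 85
f 83 85 84
f 84 85 86
f 84 86 82
f 85 79 87
f 85 87 86
f 86 87 88
f 86 88 82
f 87 79 89
f 87 89 88
f 88 89 90
f 88 90 82
f 89 79 91
f 89 91 90
f 90 91 92
f 90 92 82
f 91 79 93
f 91 93 92
f 92 93 94
f 92 94 82
f 93 79 95
f 93 95 94
f 94 95 96
f 94 96 82
f 95 79 97
f 95 97 96
f 96 97 98
f 96 98 82
f 97 79 99
f 97 99 98
f 98 99 100
f 98 100 82
f 99 79 101
f 99 101 100
f 100 101 102
f 100 102 82
f 101 79 103
f 101 103 102
f 102 103 104
f 102 104 82
f 103 79 105
f 103 105 104
f 104 105 106
f 104 106 82
f 105 79 107
f 105 107 106
f 106 107 108
f 106 108 82
f 107 79 109
f 107 109 108
f 108 109 110
f 108 110 82
f 109 79 111
f 109 111 110
f 110 111 112
f 110 112 82
f 111 79 80
f 111 80 112
f 112 80 81
f 112 81 82



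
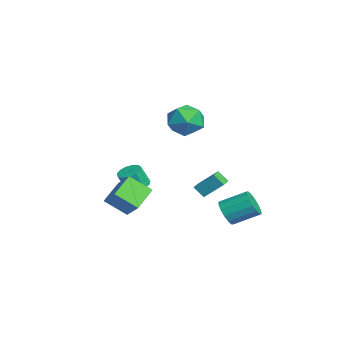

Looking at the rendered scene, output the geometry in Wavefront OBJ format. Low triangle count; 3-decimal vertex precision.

v -0.386 -1.626 -0.784
v 0.522 -1.189 0.083
v -0.065 -0.49 -1.694
v 0.843 -0.053 -0.826
v 0.717 -2.507 -1.494
v 1.625 -2.07 -0.626
v 1.038 -1.371 -2.403
v 1.946 -0.934 -1.536
v 0.827 2.048 -0.804
v 1.168 3.003 0.147
v 0.049 2.424 -0.904
v 0.39 3.379 0.048
v 1.13 2.521 -1.388
v 1.471 3.476 -0.436
v 0.352 2.897 -1.487
v 0.693 3.852 -0.536
v -3.094 -0.246 -2.237
v -2.686 0.288 -2.042
v -2.579 -0.199 -0.928
v -2.986 -0.734 -1.123
v -3.057 0.395 -1.96
v -2.95 -0.092 -0.846
v -3.439 0.298 -1.965
v -3.332 -0.189 -0.852
v -3.712 0.028 -2.057
v -3.605 -0.459 -0.944
v -3.788 -0.329 -2.206
v -3.681 -0.816 -1.092
v -3.644 -0.66 -2.365
v -3.537 -1.147 -1.251
v -3.325 -0.86 -2.483
v -3.218 -1.347 -1.369
v -2.933 -0.865 -2.523
v -2.825 -1.352 -1.409
v -2.591 -0.674 -2.472
v -2.484 -1.161 -1.358
v -2.41 -0.347 -2.346
v -2.302 -0.834 -1.233
v -2.445 0.012 -2.186
v -2.338 -0.475 -1.073
v 3.658 3.181 -1.404
v 4.185 2.826 -0.917
v 4.428 4.184 -0.19
v 3.902 4.539 -0.676
v 4.409 2.958 -1.239
v 4.652 4.317 -0.512
v 4.432 3.15 -1.605
v 4.675 4.509 -0.878
v 4.248 3.35 -1.917
v 4.491 4.709 -1.19
v 3.905 3.505 -2.092
v 4.149 4.863 -1.365
v 3.497 3.573 -2.082
v 3.74 4.931 -1.355
v 3.132 3.536 -1.89
v 3.375 4.894 -1.163
v 2.908 3.403 -1.568
v 3.151 4.762 -0.841
v 2.885 3.211 -1.202
v 3.128 4.57 -0.475
v 3.069 3.011 -0.89
v 3.312 4.37 -0.163
v 3.411 2.857 -0.715
v 3.655 4.215 0.012
v 3.82 2.789 -0.725
v 4.063 4.147 0.002
v -2.038 2.82 3.454
v -1.325 2.085 2.893
v -3.475 2.255 2.367
v -2.762 1.52 1.806
v -3.051 1.319 2.919
v -2.163 1.667 3.591
v -2.637 2.673 1.669
v -1.749 3.021 2.341
v -1.696 1.994 1.79
v -1.951 1.157 2.563
v -2.849 3.183 2.697
v -3.104 2.346 3.47
f 2 4 1
f 5 2 1
f 1 4 3
f 3 5 1
f 2 8 4
f 6 2 5
f 6 8 2
f 4 8 3
f 7 5 3
f 3 8 7
f 7 6 5
f 8 6 7
f 10 12 9
f 13 10 9
f 9 12 11
f 11 13 9
f 10 16 12
f 14 10 13
f 14 16 10
f 12 16 11
f 15 13 11
f 11 16 15
f 15 14 13
f 16 14 15
f 18 17 21
f 18 21 19
f 19 21 22
f 19 22 20
f 21 17 23
f 21 23 22
f 22 23 24
f 22 24 20
f 23 17 25
f 23 25 24
f 24 25 26
f 24 26 20
f 25 17 27
f 25 27 26
f 26 27 28
f 26 28 20
f 27 17 29
f 27 29 28
f 28 29 30
f 28 30 20
f 29 17 31
f 29 31 30
f 30 31 32
f 30 32 20
f 31 17 33
f 31 33 32
f 32 33 34
f 32 34 20
f 33 17 35
f 33 35 34
f 34 35 36
f 34 36 20
f 35 17 37
f 35 37 36
f 36 37 38
f 36 38 20
f 37 17 39
f 37 39 38
f 38 39 40
f 38 40 20
f 39 17 18
f 39 18 40
f 40 18 19
f 40 19 20
f 42 41 45
f 42 45 43
f 43 45 46
f 43 46 44
f 45 41 47
f 45 47 46
f 46 47 48
f 46 48 44
f 47 41 49
f 47 49 48
f 48 49 50
f 48 50 44
f 49 41 51
f 49 51 50
f 50 51 52
f 50 52 44
f 51 41 53
f 51 53 52
f 52 53 54
f 52 54 44
f 53 41 55
f 53 55 54
f 54 55 56
f 54 56 44
f 55 41 57
f 55 57 56
f 56 57 58
f 56 58 44
f 57 41 59
f 57 59 58
f 58 59 60
f 58 60 44
f 59 41 61
f 59 61 60
f 60 61 62
f 60 62 44
f 61 41 63
f 61 63 62
f 62 63 64
f 62 64 44
f 63 41 65
f 63 65 64
f 64 65 66
f 64 66 44
f 65 41 42
f 65 42 66
f 66 42 43
f 66 43 44
f 67 78 72
f 67 72 68
f 67 68 74
f 67 74 77
f 67 77 78
f 68 72 76
f 72 78 71
f 78 77 69
f 77 74 73
f 74 68 75
f 70 76 71
f 70 71 69
f 70 69 73
f 70 73 75
f 70 75 76
f 71 76 72
f 69 71 78
f 73 69 77
f 75 73 74
f 76 75 68



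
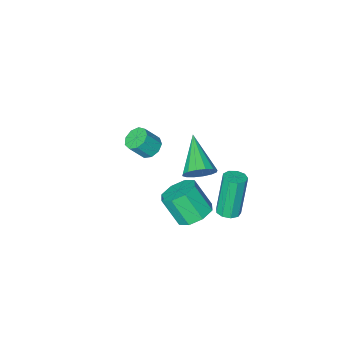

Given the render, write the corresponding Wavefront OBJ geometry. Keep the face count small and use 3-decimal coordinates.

v -3.236 -2.909 -2.112
v -2.756 -3.091 -2.511
v -2.104 -3.312 -1.628
v -2.584 -3.131 -1.228
v -2.726 -2.655 -2.425
v -2.074 -2.877 -1.541
v -2.935 -2.339 -2.192
v -2.282 -2.56 -1.308
v -3.284 -2.29 -1.921
v -2.632 -2.511 -1.038
v -3.611 -2.53 -1.74
v -2.959 -2.751 -0.857
v -3.763 -2.948 -1.732
v -3.11 -3.169 -0.849
v -3.668 -3.348 -1.903
v -3.016 -3.569 -1.019
v -3.371 -3.543 -2.17
v -2.719 -3.764 -1.287
v -3.011 -3.441 -2.411
v -2.359 -3.662 -1.528
v -3.01 1.505 -0.011
v -2.657 1.752 0.651
v -3.73 -0.145 0.991
v -3.029 1.921 0.661
v -3.397 1.978 0.49
v -3.66 1.908 0.186
v -3.75 1.73 -0.171
v -3.641 1.492 -0.486
v -3.363 1.257 -0.673
v -2.991 1.089 -0.682
v -2.624 1.032 -0.512
v -2.36 1.102 -0.207
v -2.27 1.28 0.15
v -2.379 1.518 0.464
v -3.414 3.161 -1.625
v -2.926 3.396 -1.482
v -3.418 3.154 0.607
v -3.906 2.919 0.465
v -3.196 3.665 -1.515
v -3.689 3.423 0.574
v -3.569 3.699 -1.599
v -4.061 3.456 0.49
v -3.868 3.48 -1.695
v -4.361 3.238 0.394
v -3.955 3.113 -1.758
v -4.448 2.87 0.331
v -3.789 2.768 -1.759
v -4.282 2.525 0.33
v -3.447 2.607 -1.697
v -3.94 2.365 0.392
v -3.089 2.705 -1.601
v -3.582 2.463 0.488
v -2.883 3.017 -1.516
v -3.376 2.775 0.573
v -2.331 2.213 -2.069
v -1.468 2.218 -2.324
v -1.086 1.392 -1.045
v -1.949 1.387 -0.791
v -1.629 2.758 -1.927
v -1.247 1.932 -0.649
v -2.201 2.978 -1.614
v -1.819 2.152 -0.335
v -2.85 2.751 -1.567
v -2.467 1.924 -0.288
v -3.194 2.208 -1.815
v -2.812 1.382 -0.536
v -3.033 1.668 -2.211
v -2.651 0.842 -0.933
v -2.461 1.448 -2.525
v -2.079 0.622 -1.246
v -1.813 1.676 -2.572
v -1.43 0.849 -1.293
f 2 1 5
f 2 5 3
f 3 5 6
f 3 6 4
f 5 1 7
f 5 7 6
f 6 7 8
f 6 8 4
f 7 1 9
f 7 9 8
f 8 9 10
f 8 10 4
f 9 1 11
f 9 11 10
f 10 11 12
f 10 12 4
f 11 1 13
f 11 13 12
f 12 13 14
f 12 14 4
f 13 1 15
f 13 15 14
f 14 15 16
f 14 16 4
f 15 1 17
f 15 17 16
f 16 17 18
f 16 18 4
f 17 1 19
f 17 19 18
f 18 19 20
f 18 20 4
f 19 1 2
f 19 2 20
f 20 2 3
f 20 3 4
f 22 21 24
f 22 24 23
f 24 21 25
f 24 25 23
f 25 21 26
f 25 26 23
f 26 21 27
f 26 27 23
f 27 21 28
f 27 28 23
f 28 21 29
f 28 29 23
f 29 21 30
f 29 30 23
f 30 21 31
f 30 31 23
f 31 21 32
f 31 32 23
f 32 21 33
f 32 33 23
f 33 21 34
f 33 34 23
f 34 21 22
f 34 22 23
f 36 35 39
f 36 39 37
f 37 39 40
f 37 40 38
f 39 35 41
f 39 41 40
f 40 41 42
f 40 42 38
f 41 35 43
f 41 43 42
f 42 43 44
f 42 44 38
f 43 35 45
f 43 45 44
f 44 45 46
f 44 46 38
f 45 35 47
f 45 47 46
f 46 47 48
f 46 48 38
f 47 35 49
f 47 49 48
f 48 49 50
f 48 50 38
f 49 35 51
f 49 51 50
f 50 51 52
f 50 52 38
f 51 35 53
f 51 53 52
f 52 53 54
f 52 54 38
f 53 35 36
f 53 36 54
f 54 36 37
f 54 37 38
f 56 55 59
f 56 59 57
f 57 59 60
f 57 60 58
f 59 55 61
f 59 61 60
f 60 61 62
f 60 62 58
f 61 55 63
f 61 63 62
f 62 63 64
f 62 64 58
f 63 55 65
f 63 65 64
f 64 65 66
f 64 66 58
f 65 55 67
f 65 67 66
f 66 67 68
f 66 68 58
f 67 55 69
f 67 69 68
f 68 69 70
f 68 70 58
f 69 55 71
f 69 71 70
f 70 71 72
f 70 72 58
f 71 55 56
f 71 56 72
f 72 56 57
f 72 57 58



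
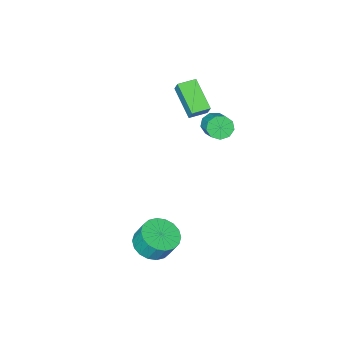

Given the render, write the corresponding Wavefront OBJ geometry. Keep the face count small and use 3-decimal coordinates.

v 2.777 2.908 -1.704
v 3.649 2.409 -1.335
v 3.494 2.973 -0.207
v 2.623 3.472 -0.576
v 3.826 2.814 -1.513
v 3.671 3.378 -0.386
v 3.795 3.237 -1.729
v 3.641 3.801 -0.601
v 3.563 3.595 -1.94
v 3.408 4.159 -0.812
v 3.175 3.817 -2.104
v 3.021 4.381 -0.977
v 2.708 3.859 -2.189
v 2.554 4.423 -1.062
v 2.255 3.713 -2.178
v 2.101 4.277 -1.05
v 1.906 3.407 -2.073
v 1.751 3.971 -0.945
v 1.729 3.002 -1.894
v 1.574 3.566 -0.767
v 1.759 2.579 -1.679
v 1.605 3.143 -0.551
v 1.992 2.221 -1.468
v 1.837 2.785 -0.34
v 2.379 1.999 -1.303
v 2.225 2.563 -0.176
v 2.846 1.957 -1.218
v 2.692 2.521 -0.091
v 3.299 2.103 -1.23
v 3.145 2.667 -0.102
v -4.346 -3.033 3.546
v -4.181 -2.557 4.305
v -4.006 -1.329 2.403
v -3.842 -0.853 3.162
v -3.298 -3.287 3.478
v -3.134 -2.811 4.237
v -2.959 -1.583 2.335
v -2.794 -1.107 3.094
v -4.117 -0.869 1.708
v -3.662 -1.332 2.103
v -3.147 -0.174 2.867
v -3.603 0.289 2.472
v -3.416 -1.161 1.678
v -2.902 -0.003 2.442
v -3.499 -0.854 1.267
v -2.984 0.305 2.031
v -3.87 -0.553 1.063
v -3.355 0.605 1.826
v -4.358 -0.401 1.16
v -3.843 0.757 1.924
v -4.733 -0.467 1.514
v -4.218 0.691 2.277
v -4.82 -0.722 1.958
v -4.305 0.436 2.722
v -4.578 -1.045 2.286
v -4.063 0.113 3.05
v -4.121 -1.286 2.343
v -3.606 -0.128 3.107
f 2 1 5
f 2 5 3
f 3 5 6
f 3 6 4
f 5 1 7
f 5 7 6
f 6 7 8
f 6 8 4
f 7 1 9
f 7 9 8
f 8 9 10
f 8 10 4
f 9 1 11
f 9 11 10
f 10 11 12
f 10 12 4
f 11 1 13
f 11 13 12
f 12 13 14
f 12 14 4
f 13 1 15
f 13 15 14
f 14 15 16
f 14 16 4
f 15 1 17
f 15 17 16
f 16 17 18
f 16 18 4
f 17 1 19
f 17 19 18
f 18 19 20
f 18 20 4
f 19 1 21
f 19 21 20
f 20 21 22
f 20 22 4
f 21 1 23
f 21 23 22
f 22 23 24
f 22 24 4
f 23 1 25
f 23 25 24
f 24 25 26
f 24 26 4
f 25 1 27
f 25 27 26
f 26 27 28
f 26 28 4
f 27 1 29
f 27 29 28
f 28 29 30
f 28 30 4
f 29 1 2
f 29 2 30
f 30 2 3
f 30 3 4
f 32 34 31
f 35 32 31
f 31 34 33
f 33 35 31
f 32 38 34
f 36 32 35
f 36 38 32
f 34 38 33
f 37 35 33
f 33 38 37
f 37 36 35
f 38 36 37
f 40 39 43
f 40 43 41
f 41 43 44
f 41 44 42
f 43 39 45
f 43 45 44
f 44 45 46
f 44 46 42
f 45 39 47
f 45 47 46
f 46 47 48
f 46 48 42
f 47 39 49
f 47 49 48
f 48 49 50
f 48 50 42
f 49 39 51
f 49 51 50
f 50 51 52
f 50 52 42
f 51 39 53
f 51 53 52
f 52 53 54
f 52 54 42
f 53 39 55
f 53 55 54
f 54 55 56
f 54 56 42
f 55 39 57
f 55 57 56
f 56 57 58
f 56 58 42
f 57 39 40
f 57 40 58
f 58 40 41
f 58 41 42



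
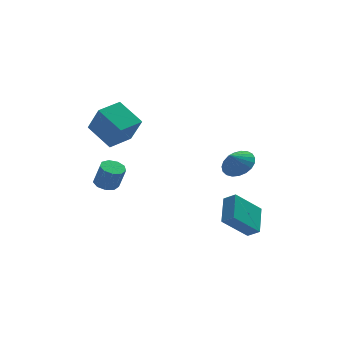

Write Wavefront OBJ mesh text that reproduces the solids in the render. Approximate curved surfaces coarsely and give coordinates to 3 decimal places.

v 1.893 -1.89 0.566
v 2.527 -1.429 1.171
v 1.287 -2.17 1.414
v 2.261 -1.128 1.081
v 1.932 -0.959 0.901
v 1.596 -0.951 0.664
v 1.311 -1.104 0.409
v 1.127 -1.394 0.182
v 1.076 -1.769 0.021
v 1.165 -2.166 -0.046
v 1.381 -2.514 -0.007
v 1.685 -2.755 0.131
v 2.026 -2.845 0.344
v 2.343 -2.771 0.596
v 2.583 -2.544 0.842
v 2.703 -2.204 1.041
v 2.683 -1.81 1.157
v -5.137 2.721 1.939
v -4.73 1.844 3.597
v -3.787 3.517 2.028
v -3.38 2.64 3.687
v -4.26 1.34 0.993
v -3.853 0.463 2.652
v -2.91 2.136 1.083
v -2.503 1.259 2.741
v -3.888 4.094 -3.287
v -3.47 4.715 -3.241
v -3.135 4.387 -1.848
v -3.552 3.766 -1.893
v -3.953 4.818 -3.101
v -3.618 4.49 -1.707
v -4.405 4.581 -3.047
v -4.07 4.254 -1.654
v -4.615 4.117 -3.106
v -4.28 3.789 -1.713
v -4.485 3.642 -3.249
v -4.15 3.314 -1.856
v -4.075 3.378 -3.41
v -3.74 3.05 -2.017
v -3.578 3.45 -3.513
v -3.242 3.122 -2.12
v -3.225 3.822 -3.51
v -2.89 3.494 -2.117
v -3.183 4.322 -3.403
v -2.847 3.994 -2.009
v 1.069 -1.669 -3.857
v 1.636 -0.117 -3.025
v 2.608 -1.444 -5.326
v 3.175 0.108 -4.494
v 1.605 -2.128 -3.366
v 2.172 -0.576 -2.534
v 3.144 -1.903 -4.835
v 3.711 -0.351 -4.003
f 2 1 4
f 2 4 3
f 4 1 5
f 4 5 3
f 5 1 6
f 5 6 3
f 6 1 7
f 6 7 3
f 7 1 8
f 7 8 3
f 8 1 9
f 8 9 3
f 9 1 10
f 9 10 3
f 10 1 11
f 10 11 3
f 11 1 12
f 11 12 3
f 12 1 13
f 12 13 3
f 13 1 14
f 13 14 3
f 14 1 15
f 14 15 3
f 15 1 16
f 15 16 3
f 16 1 17
f 16 17 3
f 17 1 2
f 17 2 3
f 19 21 18
f 22 19 18
f 18 21 20
f 20 22 18
f 19 25 21
f 23 19 22
f 23 25 19
f 21 25 20
f 24 22 20
f 20 25 24
f 24 23 22
f 25 23 24
f 27 26 30
f 27 30 28
f 28 30 31
f 28 31 29
f 30 26 32
f 30 32 31
f 31 32 33
f 31 33 29
f 32 26 34
f 32 34 33
f 33 34 35
f 33 35 29
f 34 26 36
f 34 36 35
f 35 36 37
f 35 37 29
f 36 26 38
f 36 38 37
f 37 38 39
f 37 39 29
f 38 26 40
f 38 40 39
f 39 40 41
f 39 41 29
f 40 26 42
f 40 42 41
f 41 42 43
f 41 43 29
f 42 26 44
f 42 44 43
f 43 44 45
f 43 45 29
f 44 26 27
f 44 27 45
f 45 27 28
f 45 28 29
f 47 49 46
f 50 47 46
f 46 49 48
f 48 50 46
f 47 53 49
f 51 47 50
f 51 53 47
f 49 53 48
f 52 50 48
f 48 53 52
f 52 51 50
f 53 51 52



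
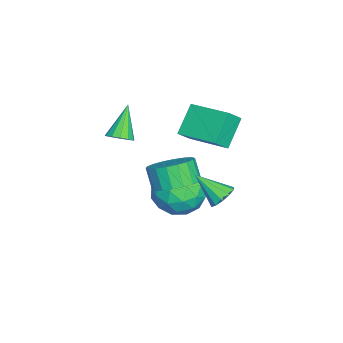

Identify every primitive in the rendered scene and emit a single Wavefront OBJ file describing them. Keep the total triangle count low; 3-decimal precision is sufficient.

v 0.373 -2.569 0.612
v 0.708 -2.161 0.852
v -0.653 -2.451 1.848
v 0.495 -2.004 0.66
v 0.243 -2.026 0.453
v 0.033 -2.221 0.297
v -0.07 -2.526 0.24
v -0.032 -2.845 0.302
v 0.135 -3.076 0.463
v 0.377 -3.146 0.671
v 0.618 -3.033 0.86
v 0.781 -2.772 0.971
v 0.815 -2.447 0.968
v 0.687 -0.281 -1.563
v 1.561 -0.275 -1.142
v 1.127 -0.613 -0.236
v 0.253 -0.619 -0.657
v 1.414 0.124 -1.064
v 0.98 -0.215 -0.158
v 1.123 0.442 -1.084
v 0.689 0.103 -0.178
v 0.745 0.617 -1.2
v 0.311 0.278 -0.294
v 0.356 0.614 -1.387
v -0.078 0.276 -0.481
v 0.033 0.434 -1.609
v -0.401 0.096 -0.703
v -0.161 0.113 -1.822
v -0.595 -0.226 -0.916
v -0.187 -0.287 -1.984
v -0.621 -0.625 -1.078
v -0.04 -0.685 -2.062
v -0.474 -1.024 -1.156
v 0.251 -1.003 -2.042
v -0.183 -1.342 -1.136
v 0.629 -1.178 -1.926
v 0.195 -1.517 -1.02
v 1.018 -1.176 -1.739
v 0.584 -1.514 -0.833
v 1.341 -0.996 -1.517
v 0.907 -1.334 -0.611
v 1.535 -0.674 -1.304
v 1.101 -1.013 -0.398
v 2.514 1.796 -0.54
v 3.104 1.646 -0.58
v 2.306 0.724 0.4
v 3.066 1.898 -0.302
v 2.817 2.11 -0.114
v 2.452 2.203 -0.089
v 2.111 2.139 -0.237
v 1.924 1.945 -0.5
v 1.961 1.694 -0.778
v 2.21 1.481 -0.965
v 2.575 1.389 -0.99
v 2.916 1.452 -0.843
v -3.376 0.005 0.008
v -2.822 -0.396 0.653
v -2.505 1.679 0.302
v -1.951 1.278 0.947
v -2.349 -0.338 -1.087
v -1.795 -0.739 -0.442
v -1.478 1.336 -0.793
v -0.924 0.935 -0.148
v -1.152 0.233 -2.333
v -0.049 0.373 -2.754
v -1.371 -1.333 -3.426
v -0.268 -1.193 -3.847
v -0.436 -1.51 -2.715
v -0.301 -0.542 -2.039
v -1.119 -0.418 -4.141
v -0.984 0.55 -3.465
v -0.029 -0.029 -3.871
v 0.393 -0.705 -2.989
v -1.813 -0.255 -3.191
v -1.391 -0.931 -2.309
v -0.581 0.44 -2.447
v -0.839 -1.4 -3.733
v -0.937 -1.587 -3.067
v -0.29 -1.505 -3.314
v -0.729 -0.098 -2.027
v -0.081 -0.015 -2.274
v -0.309 -1.122 -2.251
v -1.339 -0.945 -3.906
v -0.691 -0.862 -4.153
v -1.13 0.545 -2.866
v -0.483 0.627 -3.113
v -1.111 0.162 -3.929
v 0.079 0.286 -3.351
v -0.05 -0.634 -3.994
v -0.55 -0.179 -4.167
v -0.471 0.39 -3.77
v 0.327 -0.111 -2.833
v 0.198 -1.031 -3.476
v 0.099 -1.217 -2.81
v 0.179 -0.649 -2.413
v 0.338 -0.347 -3.49
v -1.618 0.071 -2.704
v -1.747 -0.849 -3.347
v -1.599 -0.311 -3.767
v -1.519 0.257 -3.37
v -1.37 -0.326 -2.186
v -1.499 -1.246 -2.829
v -0.949 -1.35 -2.41
v -0.87 -0.781 -2.013
v -1.758 -0.613 -2.69
f 2 1 4
f 2 4 3
f 4 1 5
f 4 5 3
f 5 1 6
f 5 6 3
f 6 1 7
f 6 7 3
f 7 1 8
f 7 8 3
f 8 1 9
f 8 9 3
f 9 1 10
f 9 10 3
f 10 1 11
f 10 11 3
f 11 1 12
f 11 12 3
f 12 1 13
f 12 13 3
f 13 1 2
f 13 2 3
f 15 14 18
f 15 18 16
f 16 18 19
f 16 19 17
f 18 14 20
f 18 20 19
f 19 20 21
f 19 21 17
f 20 14 22
f 20 22 21
f 21 22 23
f 21 23 17
f 22 14 24
f 22 24 23
f 23 24 25
f 23 25 17
f 24 14 26
f 24 26 25
f 25 26 27
f 25 27 17
f 26 14 28
f 26 28 27
f 27 28 29
f 27 29 17
f 28 14 30
f 28 30 29
f 29 30 31
f 29 31 17
f 30 14 32
f 30 32 31
f 31 32 33
f 31 33 17
f 32 14 34
f 32 34 33
f 33 34 35
f 33 35 17
f 34 14 36
f 34 36 35
f 35 36 37
f 35 37 17
f 36 14 38
f 36 38 37
f 37 38 39
f 37 39 17
f 38 14 40
f 38 40 39
f 39 40 41
f 39 41 17
f 40 14 42
f 40 42 41
f 41 42 43
f 41 43 17
f 42 14 15
f 42 15 43
f 43 15 16
f 43 16 17
f 45 44 47
f 45 47 46
f 47 44 48
f 47 48 46
f 48 44 49
f 48 49 46
f 49 44 50
f 49 50 46
f 50 44 51
f 50 51 46
f 51 44 52
f 51 52 46
f 52 44 53
f 52 53 46
f 53 44 54
f 53 54 46
f 54 44 55
f 54 55 46
f 55 44 45
f 55 45 46
f 57 59 56
f 60 57 56
f 56 59 58
f 58 60 56
f 57 63 59
f 61 57 60
f 61 63 57
f 59 63 58
f 62 60 58
f 58 63 62
f 62 61 60
f 63 61 62
f 64 101 80
f 101 75 104
f 80 104 69
f 101 104 80
f 64 80 76
f 80 69 81
f 76 81 65
f 80 81 76
f 64 76 85
f 76 65 86
f 85 86 71
f 76 86 85
f 64 85 97
f 85 71 100
f 97 100 74
f 85 100 97
f 64 97 101
f 97 74 105
f 101 105 75
f 97 105 101
f 65 81 92
f 81 69 95
f 92 95 73
f 81 95 92
f 69 104 82
f 104 75 103
f 82 103 68
f 104 103 82
f 75 105 102
f 105 74 98
f 102 98 66
f 105 98 102
f 74 100 99
f 100 71 87
f 99 87 70
f 100 87 99
f 71 86 91
f 86 65 88
f 91 88 72
f 86 88 91
f 67 93 79
f 93 73 94
f 79 94 68
f 93 94 79
f 67 79 77
f 79 68 78
f 77 78 66
f 79 78 77
f 67 77 84
f 77 66 83
f 84 83 70
f 77 83 84
f 67 84 89
f 84 70 90
f 89 90 72
f 84 90 89
f 67 89 93
f 89 72 96
f 93 96 73
f 89 96 93
f 68 94 82
f 94 73 95
f 82 95 69
f 94 95 82
f 66 78 102
f 78 68 103
f 102 103 75
f 78 103 102
f 70 83 99
f 83 66 98
f 99 98 74
f 83 98 99
f 72 90 91
f 90 70 87
f 91 87 71
f 90 87 91
f 73 96 92
f 96 72 88
f 92 88 65
f 96 88 92

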